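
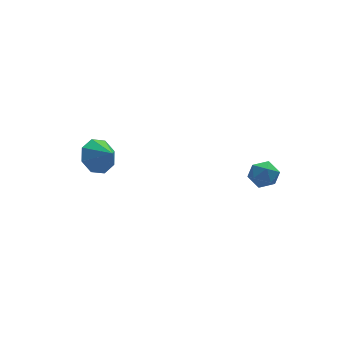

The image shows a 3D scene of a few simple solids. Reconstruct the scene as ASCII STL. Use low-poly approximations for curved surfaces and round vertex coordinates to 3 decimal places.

solid 
facet normal -0.077 0.762 0.643
outer loop
vertex 2.399 -2.503 1.236
vertex 2.001 -2.981 1.755
vertex 2.808 -2.929 1.79
endloop
endfacet
facet normal 0.515 0.820 0.250
outer loop
vertex 2.399 -2.503 1.236
vertex 2.808 -2.929 1.79
vertex 3.089 -2.874 1.032
endloop
endfacet
facet normal 0.323 0.840 -0.437
outer loop
vertex 2.399 -2.503 1.236
vertex 3.089 -2.874 1.032
vertex 2.455 -2.892 0.529
endloop
endfacet
facet normal -0.389 0.794 -0.468
outer loop
vertex 2.399 -2.503 1.236
vertex 2.455 -2.892 0.529
vertex 1.783 -2.958 0.976
endloop
endfacet
facet normal -0.635 0.746 0.200
outer loop
vertex 2.399 -2.503 1.236
vertex 1.783 -2.958 0.976
vertex 2.001 -2.981 1.755
endloop
endfacet
facet normal 0.907 0.231 0.353
outer loop
vertex 3.089 -2.874 1.032
vertex 2.808 -2.929 1.79
vertex 3.117 -3.582 1.424
endloop
endfacet
facet normal -0.052 0.138 0.989
outer loop
vertex 2.808 -2.929 1.79
vertex 2.001 -2.981 1.755
vertex 2.445 -3.648 1.871
endloop
endfacet
facet normal -0.956 0.112 0.271
outer loop
vertex 2.001 -2.981 1.755
vertex 1.783 -2.958 0.976
vertex 1.811 -3.666 1.368
endloop
endfacet
facet normal -0.557 0.190 -0.809
outer loop
vertex 1.783 -2.958 0.976
vertex 2.455 -2.892 0.529
vertex 2.092 -3.611 0.61
endloop
endfacet
facet normal 0.595 0.264 -0.759
outer loop
vertex 2.455 -2.892 0.529
vertex 3.089 -2.874 1.032
vertex 2.899 -3.559 0.645
endloop
endfacet
facet normal 0.389 -0.794 0.468
outer loop
vertex 2.501 -4.037 1.164
vertex 3.117 -3.582 1.424
vertex 2.445 -3.648 1.871
endloop
endfacet
facet normal -0.323 -0.840 0.437
outer loop
vertex 2.501 -4.037 1.164
vertex 2.445 -3.648 1.871
vertex 1.811 -3.666 1.368
endloop
endfacet
facet normal -0.515 -0.820 -0.250
outer loop
vertex 2.501 -4.037 1.164
vertex 1.811 -3.666 1.368
vertex 2.092 -3.611 0.61
endloop
endfacet
facet normal 0.077 -0.762 -0.643
outer loop
vertex 2.501 -4.037 1.164
vertex 2.092 -3.611 0.61
vertex 2.899 -3.559 0.645
endloop
endfacet
facet normal 0.635 -0.746 -0.200
outer loop
vertex 2.501 -4.037 1.164
vertex 2.899 -3.559 0.645
vertex 3.117 -3.582 1.424
endloop
endfacet
facet normal 0.557 -0.190 0.809
outer loop
vertex 2.445 -3.648 1.871
vertex 3.117 -3.582 1.424
vertex 2.808 -2.929 1.79
endloop
endfacet
facet normal -0.595 -0.264 0.759
outer loop
vertex 1.811 -3.666 1.368
vertex 2.445 -3.648 1.871
vertex 2.001 -2.981 1.755
endloop
endfacet
facet normal -0.907 -0.231 -0.353
outer loop
vertex 2.092 -3.611 0.61
vertex 1.811 -3.666 1.368
vertex 1.783 -2.958 0.976
endloop
endfacet
facet normal 0.052 -0.138 -0.989
outer loop
vertex 2.899 -3.559 0.645
vertex 2.092 -3.611 0.61
vertex 2.455 -2.892 0.529
endloop
endfacet
facet normal 0.956 -0.112 -0.271
outer loop
vertex 3.117 -3.582 1.424
vertex 2.899 -3.559 0.645
vertex 3.089 -2.874 1.032
endloop
endfacet
facet normal -0.430 0.702 -0.568
outer loop
vertex -3.045 3.803 -0.201
vertex -3.613 3.064 -0.685
vertex -3.748 3.668 0.164
endloop
endfacet
facet normal 0.446 0.088 0.891
outer loop
vertex -3.045 3.803 -0.201
vertex -3.748 3.668 0.164
vertex -3.107 2.236 -0.015
endloop
endfacet
facet normal -0.429 0.702 -0.568
outer loop
vertex -3.748 3.668 0.164
vertex -3.613 3.064 -0.685
vertex -4.373 3.179 0.032
endloop
endfacet
facet normal -0.083 -0.160 0.984
outer loop
vertex -3.748 3.668 0.164
vertex -4.373 3.179 0.032
vertex -3.107 2.236 -0.015
endloop
endfacet
facet normal -0.430 0.702 -0.568
outer loop
vertex -4.373 3.179 0.032
vertex -3.613 3.064 -0.685
vertex -4.552 2.623 -0.52
endloop
endfacet
facet normal -0.403 -0.576 0.711
outer loop
vertex -4.373 3.179 0.032
vertex -4.552 2.623 -0.52
vertex -3.107 2.236 -0.015
endloop
endfacet
facet normal -0.430 0.703 -0.567
outer loop
vertex -4.552 2.623 -0.52
vertex -3.613 3.064 -0.685
vertex -4.182 2.326 -1.169
endloop
endfacet
facet normal -0.327 -0.916 0.233
outer loop
vertex -4.552 2.623 -0.52
vertex -4.182 2.326 -1.169
vertex -3.107 2.236 -0.015
endloop
endfacet
facet normal -0.429 0.703 -0.567
outer loop
vertex -4.182 2.326 -1.169
vertex -3.613 3.064 -0.685
vertex -3.479 2.461 -1.534
endloop
endfacet
facet normal 0.100 -0.980 -0.170
outer loop
vertex -4.182 2.326 -1.169
vertex -3.479 2.461 -1.534
vertex -3.107 2.236 -0.015
endloop
endfacet
facet normal -0.429 0.703 -0.567
outer loop
vertex -3.479 2.461 -1.534
vertex -3.613 3.064 -0.685
vertex -2.854 2.95 -1.401
endloop
endfacet
facet normal 0.629 -0.732 -0.262
outer loop
vertex -3.479 2.461 -1.534
vertex -2.854 2.95 -1.401
vertex -3.107 2.236 -0.015
endloop
endfacet
facet normal -0.430 0.702 -0.568
outer loop
vertex -2.854 2.95 -1.401
vertex -3.613 3.064 -0.685
vertex -2.675 3.506 -0.849
endloop
endfacet
facet normal 0.949 -0.316 0.010
outer loop
vertex -2.854 2.95 -1.401
vertex -2.675 3.506 -0.849
vertex -3.107 2.236 -0.015
endloop
endfacet
facet normal -0.430 0.702 -0.567
outer loop
vertex -2.675 3.506 -0.849
vertex -3.613 3.064 -0.685
vertex -3.045 3.803 -0.201
endloop
endfacet
facet normal 0.873 0.023 0.488
outer loop
vertex -2.675 3.506 -0.849
vertex -3.045 3.803 -0.201
vertex -3.107 2.236 -0.015
endloop
endfacet

endsolid


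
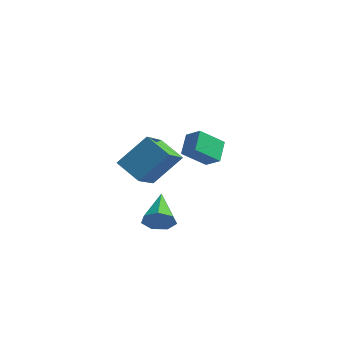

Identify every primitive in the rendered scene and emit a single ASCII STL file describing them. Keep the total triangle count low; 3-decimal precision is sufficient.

solid 
facet normal 0.304 -0.898 -0.318
outer loop
vertex 2.009 -0.604 -3.369
vertex 1.767 -0.902 -2.76
vertex 1.416 -0.801 -3.38
endloop
endfacet
facet normal -0.191 0.618 -0.763
outer loop
vertex 2.009 -0.604 -3.369
vertex 1.416 -0.801 -3.38
vertex 1.273 0.562 -2.24
endloop
endfacet
facet normal 0.303 -0.898 -0.318
outer loop
vertex 1.416 -0.801 -3.38
vertex 1.767 -0.902 -2.76
vertex 1.088 -1.073 -2.924
endloop
endfacet
facet normal -0.851 0.282 -0.444
outer loop
vertex 1.416 -0.801 -3.38
vertex 1.088 -1.073 -2.924
vertex 1.273 0.562 -2.24
endloop
endfacet
facet normal 0.303 -0.898 -0.319
outer loop
vertex 1.088 -1.073 -2.924
vertex 1.767 -0.902 -2.76
vertex 1.271 -1.217 -2.344
endloop
endfacet
facet normal -0.955 -0.016 0.297
outer loop
vertex 1.088 -1.073 -2.924
vertex 1.271 -1.217 -2.344
vertex 1.273 0.562 -2.24
endloop
endfacet
facet normal 0.304 -0.898 -0.318
outer loop
vertex 1.271 -1.217 -2.344
vertex 1.767 -0.902 -2.76
vertex 1.828 -1.123 -2.077
endloop
endfacet
facet normal -0.424 -0.052 0.904
outer loop
vertex 1.271 -1.217 -2.344
vertex 1.828 -1.123 -2.077
vertex 1.273 0.562 -2.24
endloop
endfacet
facet normal 0.303 -0.898 -0.318
outer loop
vertex 1.828 -1.123 -2.077
vertex 1.767 -0.902 -2.76
vertex 2.34 -0.863 -2.324
endloop
endfacet
facet normal 0.341 0.201 0.918
outer loop
vertex 1.828 -1.123 -2.077
vertex 2.34 -0.863 -2.324
vertex 1.273 0.562 -2.24
endloop
endfacet
facet normal 0.304 -0.898 -0.319
outer loop
vertex 2.34 -0.863 -2.324
vertex 1.767 -0.902 -2.76
vertex 2.42 -0.632 -2.899
endloop
endfacet
facet normal 0.765 0.554 0.329
outer loop
vertex 2.34 -0.863 -2.324
vertex 2.42 -0.632 -2.899
vertex 1.273 0.562 -2.24
endloop
endfacet
facet normal 0.303 -0.898 -0.319
outer loop
vertex 2.42 -0.632 -2.899
vertex 1.767 -0.902 -2.76
vertex 2.009 -0.604 -3.369
endloop
endfacet
facet normal 0.529 0.739 -0.418
outer loop
vertex 2.42 -0.632 -2.899
vertex 2.009 -0.604 -3.369
vertex 1.273 0.562 -2.24
endloop
endfacet
facet normal -0.770 0.212 -0.602
outer loop
vertex 3.08 -1.858 2.172
vertex 2.939 -1.004 2.653
vertex 3.857 -1.284 1.38
endloop
endfacet
facet normal 0.142 -0.862 -0.486
outer loop
vertex 4.481 -1.456 1.867
vertex 3.08 -1.858 2.172
vertex 3.857 -1.284 1.38
endloop
endfacet
facet normal -0.770 0.211 -0.602
outer loop
vertex 3.857 -1.284 1.38
vertex 2.939 -1.004 2.653
vertex 3.716 -0.43 1.86
endloop
endfacet
facet normal 0.622 0.459 -0.634
outer loop
vertex 3.716 -0.43 1.86
vertex 4.481 -1.456 1.867
vertex 3.857 -1.284 1.38
endloop
endfacet
facet normal -0.622 -0.460 0.634
outer loop
vertex 3.08 -1.858 2.172
vertex 3.563 -1.176 3.14
vertex 2.939 -1.004 2.653
endloop
endfacet
facet normal 0.142 -0.863 -0.485
outer loop
vertex 3.704 -2.03 2.66
vertex 3.08 -1.858 2.172
vertex 4.481 -1.456 1.867
endloop
endfacet
facet normal -0.622 -0.459 0.634
outer loop
vertex 3.704 -2.03 2.66
vertex 3.563 -1.176 3.14
vertex 3.08 -1.858 2.172
endloop
endfacet
facet normal -0.141 0.863 0.486
outer loop
vertex 2.939 -1.004 2.653
vertex 3.563 -1.176 3.14
vertex 3.716 -0.43 1.86
endloop
endfacet
facet normal 0.622 0.460 -0.634
outer loop
vertex 4.34 -0.602 2.348
vertex 4.481 -1.456 1.867
vertex 3.716 -0.43 1.86
endloop
endfacet
facet normal -0.142 0.863 0.486
outer loop
vertex 3.716 -0.43 1.86
vertex 3.563 -1.176 3.14
vertex 4.34 -0.602 2.348
endloop
endfacet
facet normal 0.770 -0.212 0.602
outer loop
vertex 4.34 -0.602 2.348
vertex 3.704 -2.03 2.66
vertex 4.481 -1.456 1.867
endloop
endfacet
facet normal 0.770 -0.211 0.602
outer loop
vertex 3.563 -1.176 3.14
vertex 3.704 -2.03 2.66
vertex 4.34 -0.602 2.348
endloop
endfacet
facet normal -0.857 0.280 0.434
outer loop
vertex 0.689 0.515 1.015
vertex 0.585 2.22 -0.291
vertex -0.205 -0.427 -0.143
endloop
endfacet
facet normal 0.048 -0.793 0.608
outer loop
vertex 0.875 -0.78 -0.689
vertex 0.689 0.515 1.015
vertex -0.205 -0.427 -0.143
endloop
endfacet
facet normal -0.857 0.280 0.433
outer loop
vertex -0.205 -0.427 -0.143
vertex 0.585 2.22 -0.291
vertex -0.308 1.277 -1.449
endloop
endfacet
facet normal -0.514 -0.541 -0.666
outer loop
vertex -0.308 1.277 -1.449
vertex 0.875 -0.78 -0.689
vertex -0.205 -0.427 -0.143
endloop
endfacet
facet normal 0.514 0.541 0.666
outer loop
vertex 0.689 0.515 1.015
vertex 1.665 1.867 -0.837
vertex 0.585 2.22 -0.291
endloop
endfacet
facet normal 0.049 -0.793 0.608
outer loop
vertex 1.768 0.163 0.469
vertex 0.689 0.515 1.015
vertex 0.875 -0.78 -0.689
endloop
endfacet
facet normal 0.514 0.541 0.666
outer loop
vertex 1.768 0.163 0.469
vertex 1.665 1.867 -0.837
vertex 0.689 0.515 1.015
endloop
endfacet
facet normal -0.048 0.792 -0.608
outer loop
vertex 0.585 2.22 -0.291
vertex 1.665 1.867 -0.837
vertex -0.308 1.277 -1.449
endloop
endfacet
facet normal -0.514 -0.541 -0.666
outer loop
vertex 0.771 0.925 -1.995
vertex 0.875 -0.78 -0.689
vertex -0.308 1.277 -1.449
endloop
endfacet
facet normal -0.049 0.793 -0.607
outer loop
vertex -0.308 1.277 -1.449
vertex 1.665 1.867 -0.837
vertex 0.771 0.925 -1.995
endloop
endfacet
facet normal 0.857 -0.280 -0.433
outer loop
vertex 0.771 0.925 -1.995
vertex 1.768 0.163 0.469
vertex 0.875 -0.78 -0.689
endloop
endfacet
facet normal 0.857 -0.280 -0.433
outer loop
vertex 1.665 1.867 -0.837
vertex 1.768 0.163 0.469
vertex 0.771 0.925 -1.995
endloop
endfacet

endsolid


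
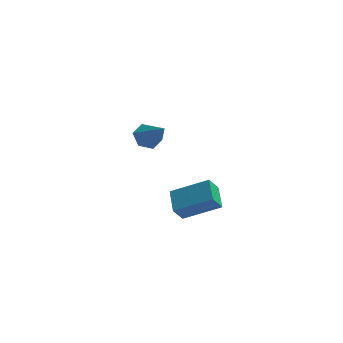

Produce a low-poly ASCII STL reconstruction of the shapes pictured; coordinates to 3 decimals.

solid 
facet normal -0.479 0.583 -0.657
outer loop
vertex -3.43 4.038 0.315
vertex -4.094 3.846 0.629
vertex -3.713 4.45 0.887
endloop
endfacet
facet normal 0.912 0.365 0.189
outer loop
vertex -3.43 4.038 0.315
vertex -3.713 4.45 0.887
vertex -3.246 2.814 1.791
endloop
endfacet
facet normal -0.480 0.583 -0.656
outer loop
vertex -3.713 4.45 0.887
vertex -4.094 3.846 0.629
vertex -4.377 4.258 1.202
endloop
endfacet
facet normal 0.238 0.521 0.820
outer loop
vertex -3.713 4.45 0.887
vertex -4.377 4.258 1.202
vertex -3.246 2.814 1.791
endloop
endfacet
facet normal -0.480 0.583 -0.656
outer loop
vertex -4.377 4.258 1.202
vertex -4.094 3.846 0.629
vertex -4.759 3.653 0.944
endloop
endfacet
facet normal -0.507 -0.047 0.860
outer loop
vertex -4.377 4.258 1.202
vertex -4.759 3.653 0.944
vertex -3.246 2.814 1.791
endloop
endfacet
facet normal -0.480 0.582 -0.657
outer loop
vertex -4.759 3.653 0.944
vertex -4.094 3.846 0.629
vertex -4.476 3.241 0.372
endloop
endfacet
facet normal -0.578 -0.770 0.269
outer loop
vertex -4.759 3.653 0.944
vertex -4.476 3.241 0.372
vertex -3.246 2.814 1.791
endloop
endfacet
facet normal -0.480 0.582 -0.656
outer loop
vertex -4.476 3.241 0.372
vertex -4.094 3.846 0.629
vertex -3.812 3.434 0.057
endloop
endfacet
facet normal 0.097 -0.927 -0.363
outer loop
vertex -4.476 3.241 0.372
vertex -3.812 3.434 0.057
vertex -3.246 2.814 1.791
endloop
endfacet
facet normal -0.479 0.583 -0.656
outer loop
vertex -3.812 3.434 0.057
vertex -4.094 3.846 0.629
vertex -3.43 4.038 0.315
endloop
endfacet
facet normal 0.841 -0.360 -0.403
outer loop
vertex -3.812 3.434 0.057
vertex -3.43 4.038 0.315
vertex -3.246 2.814 1.791
endloop
endfacet
facet normal -0.418 -0.437 0.797
outer loop
vertex -0.861 -3.001 0.904
vertex -1.063 -1.886 1.409
vertex -2.55 -2.924 0.06
endloop
endfacet
facet normal 0.162 -0.899 -0.407
outer loop
vertex -2.157 -2.514 -0.689
vertex -0.861 -3.001 0.904
vertex -2.55 -2.924 0.06
endloop
endfacet
facet normal -0.418 -0.437 0.797
outer loop
vertex -2.55 -2.924 0.06
vertex -1.063 -1.886 1.409
vertex -2.752 -1.81 0.565
endloop
endfacet
facet normal -0.894 0.040 -0.447
outer loop
vertex -2.752 -1.81 0.565
vertex -2.157 -2.514 -0.689
vertex -2.55 -2.924 0.06
endloop
endfacet
facet normal 0.894 -0.040 0.447
outer loop
vertex -0.861 -3.001 0.904
vertex -0.67 -1.476 0.66
vertex -1.063 -1.886 1.409
endloop
endfacet
facet normal 0.163 -0.899 -0.407
outer loop
vertex -0.468 -2.59 0.155
vertex -0.861 -3.001 0.904
vertex -2.157 -2.514 -0.689
endloop
endfacet
facet normal 0.894 -0.040 0.447
outer loop
vertex -0.468 -2.59 0.155
vertex -0.67 -1.476 0.66
vertex -0.861 -3.001 0.904
endloop
endfacet
facet normal -0.163 0.899 0.407
outer loop
vertex -1.063 -1.886 1.409
vertex -0.67 -1.476 0.66
vertex -2.752 -1.81 0.565
endloop
endfacet
facet normal -0.894 0.040 -0.447
outer loop
vertex -2.359 -1.399 -0.184
vertex -2.157 -2.514 -0.689
vertex -2.752 -1.81 0.565
endloop
endfacet
facet normal -0.163 0.899 0.408
outer loop
vertex -2.752 -1.81 0.565
vertex -0.67 -1.476 0.66
vertex -2.359 -1.399 -0.184
endloop
endfacet
facet normal 0.418 0.437 -0.797
outer loop
vertex -2.359 -1.399 -0.184
vertex -0.468 -2.59 0.155
vertex -2.157 -2.514 -0.689
endloop
endfacet
facet normal 0.418 0.437 -0.797
outer loop
vertex -0.67 -1.476 0.66
vertex -0.468 -2.59 0.155
vertex -2.359 -1.399 -0.184
endloop
endfacet

endsolid


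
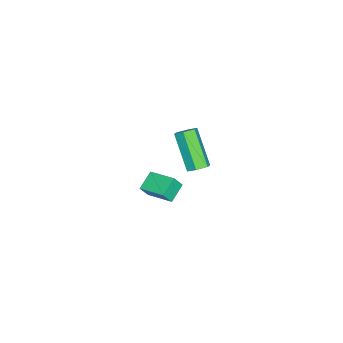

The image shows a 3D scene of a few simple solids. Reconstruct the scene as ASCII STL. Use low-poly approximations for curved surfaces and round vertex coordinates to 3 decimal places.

solid 
facet normal 0.441 0.477 -0.761
outer loop
vertex 1.317 3.941 2.509
vertex 0.896 4.354 2.524
vertex 1.385 4.419 2.848
endloop
endfacet
facet normal 0.890 -0.342 0.303
outer loop
vertex 1.317 3.941 2.509
vertex 1.385 4.419 2.848
vertex 0.344 2.892 4.181
endloop
endfacet
facet normal 0.890 -0.343 0.302
outer loop
vertex 0.344 2.892 4.181
vertex 1.385 4.419 2.848
vertex 0.413 3.37 4.52
endloop
endfacet
facet normal -0.442 -0.476 0.761
outer loop
vertex 0.344 2.892 4.181
vertex 0.413 3.37 4.52
vertex -0.076 3.306 4.196
endloop
endfacet
facet normal 0.441 0.477 -0.761
outer loop
vertex 1.385 4.419 2.848
vertex 0.896 4.354 2.524
vertex 0.964 4.832 2.863
endloop
endfacet
facet normal 0.544 0.531 0.650
outer loop
vertex 1.385 4.419 2.848
vertex 0.964 4.832 2.863
vertex 0.413 3.37 4.52
endloop
endfacet
facet normal 0.545 0.531 0.649
outer loop
vertex 0.413 3.37 4.52
vertex 0.964 4.832 2.863
vertex -0.008 3.784 4.535
endloop
endfacet
facet normal -0.441 -0.476 0.760
outer loop
vertex 0.413 3.37 4.52
vertex -0.008 3.784 4.535
vertex -0.076 3.306 4.196
endloop
endfacet
facet normal 0.442 0.476 -0.760
outer loop
vertex 0.964 4.832 2.863
vertex 0.896 4.354 2.524
vertex 0.476 4.768 2.539
endloop
endfacet
facet normal -0.345 0.872 0.347
outer loop
vertex 0.964 4.832 2.863
vertex 0.476 4.768 2.539
vertex -0.008 3.784 4.535
endloop
endfacet
facet normal -0.345 0.872 0.346
outer loop
vertex -0.008 3.784 4.535
vertex 0.476 4.768 2.539
vertex -0.497 3.719 4.211
endloop
endfacet
facet normal -0.441 -0.477 0.761
outer loop
vertex -0.008 3.784 4.535
vertex -0.497 3.719 4.211
vertex -0.076 3.306 4.196
endloop
endfacet
facet normal 0.442 0.476 -0.761
outer loop
vertex 0.476 4.768 2.539
vertex 0.896 4.354 2.524
vertex 0.407 4.29 2.2
endloop
endfacet
facet normal -0.889 0.343 -0.302
outer loop
vertex 0.476 4.768 2.539
vertex 0.407 4.29 2.2
vertex -0.497 3.719 4.211
endloop
endfacet
facet normal -0.890 0.341 -0.303
outer loop
vertex -0.497 3.719 4.211
vertex 0.407 4.29 2.2
vertex -0.565 3.241 3.872
endloop
endfacet
facet normal -0.441 -0.477 0.761
outer loop
vertex -0.497 3.719 4.211
vertex -0.565 3.241 3.872
vertex -0.076 3.306 4.196
endloop
endfacet
facet normal 0.441 0.476 -0.760
outer loop
vertex 0.407 4.29 2.2
vertex 0.896 4.354 2.524
vertex 0.828 3.876 2.185
endloop
endfacet
facet normal -0.545 -0.530 -0.649
outer loop
vertex 0.407 4.29 2.2
vertex 0.828 3.876 2.185
vertex -0.565 3.241 3.872
endloop
endfacet
facet normal -0.544 -0.531 -0.649
outer loop
vertex -0.565 3.241 3.872
vertex 0.828 3.876 2.185
vertex -0.144 2.828 3.857
endloop
endfacet
facet normal -0.441 -0.477 0.761
outer loop
vertex -0.565 3.241 3.872
vertex -0.144 2.828 3.857
vertex -0.076 3.306 4.196
endloop
endfacet
facet normal 0.441 0.477 -0.761
outer loop
vertex 0.828 3.876 2.185
vertex 0.896 4.354 2.524
vertex 1.317 3.941 2.509
endloop
endfacet
facet normal 0.345 -0.872 -0.346
outer loop
vertex 0.828 3.876 2.185
vertex 1.317 3.941 2.509
vertex -0.144 2.828 3.857
endloop
endfacet
facet normal 0.345 -0.872 -0.347
outer loop
vertex -0.144 2.828 3.857
vertex 1.317 3.941 2.509
vertex 0.344 2.892 4.181
endloop
endfacet
facet normal -0.442 -0.476 0.760
outer loop
vertex -0.144 2.828 3.857
vertex 0.344 2.892 4.181
vertex -0.076 3.306 4.196
endloop
endfacet
facet normal -0.412 0.359 -0.837
outer loop
vertex -3.135 0.637 -3.074
vertex -2.646 2.129 -2.675
vertex -2.129 0.46 -3.645
endloop
endfacet
facet normal -0.302 -0.921 -0.246
outer loop
vertex -1.774 0.151 -2.925
vertex -3.135 0.637 -3.074
vertex -2.129 0.46 -3.645
endloop
endfacet
facet normal -0.412 0.359 -0.837
outer loop
vertex -2.129 0.46 -3.645
vertex -2.646 2.129 -2.675
vertex -1.64 1.952 -3.246
endloop
endfacet
facet normal 0.859 -0.151 -0.489
outer loop
vertex -1.64 1.952 -3.246
vertex -1.774 0.151 -2.925
vertex -2.129 0.46 -3.645
endloop
endfacet
facet normal -0.859 0.151 0.489
outer loop
vertex -3.135 0.637 -3.074
vertex -2.291 1.82 -1.955
vertex -2.646 2.129 -2.675
endloop
endfacet
facet normal -0.302 -0.921 -0.246
outer loop
vertex -2.78 0.328 -2.354
vertex -3.135 0.637 -3.074
vertex -1.774 0.151 -2.925
endloop
endfacet
facet normal -0.859 0.151 0.489
outer loop
vertex -2.78 0.328 -2.354
vertex -2.291 1.82 -1.955
vertex -3.135 0.637 -3.074
endloop
endfacet
facet normal 0.302 0.921 0.246
outer loop
vertex -2.646 2.129 -2.675
vertex -2.291 1.82 -1.955
vertex -1.64 1.952 -3.246
endloop
endfacet
facet normal 0.859 -0.151 -0.489
outer loop
vertex -1.285 1.643 -2.526
vertex -1.774 0.151 -2.925
vertex -1.64 1.952 -3.246
endloop
endfacet
facet normal 0.302 0.921 0.246
outer loop
vertex -1.64 1.952 -3.246
vertex -2.291 1.82 -1.955
vertex -1.285 1.643 -2.526
endloop
endfacet
facet normal 0.412 -0.359 0.837
outer loop
vertex -1.285 1.643 -2.526
vertex -2.78 0.328 -2.354
vertex -1.774 0.151 -2.925
endloop
endfacet
facet normal 0.412 -0.359 0.837
outer loop
vertex -2.291 1.82 -1.955
vertex -2.78 0.328 -2.354
vertex -1.285 1.643 -2.526
endloop
endfacet

endsolid


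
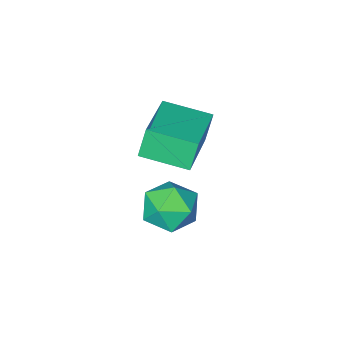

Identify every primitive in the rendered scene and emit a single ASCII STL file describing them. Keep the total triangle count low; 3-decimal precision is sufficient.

solid 
facet normal -0.528 0.457 0.716
outer loop
vertex 1.747 1.059 -0.653
vertex 2.319 0.959 -0.167
vertex 2.287 1.586 -0.591
endloop
endfacet
facet normal -0.701 0.710 0.070
outer loop
vertex 1.747 1.059 -0.653
vertex 2.287 1.586 -0.591
vertex 2.023 1.393 -1.274
endloop
endfacet
facet normal -0.931 0.163 -0.326
outer loop
vertex 1.747 1.059 -0.653
vertex 2.023 1.393 -1.274
vertex 1.892 0.648 -1.272
endloop
endfacet
facet normal -0.901 -0.428 0.073
outer loop
vertex 1.747 1.059 -0.653
vertex 1.892 0.648 -1.272
vertex 2.075 0.379 -0.588
endloop
endfacet
facet normal -0.652 -0.246 0.717
outer loop
vertex 1.747 1.059 -0.653
vertex 2.075 0.379 -0.588
vertex 2.319 0.959 -0.167
endloop
endfacet
facet normal -0.109 0.967 -0.231
outer loop
vertex 2.023 1.393 -1.274
vertex 2.287 1.586 -0.591
vertex 2.765 1.501 -1.172
endloop
endfacet
facet normal 0.172 0.558 0.812
outer loop
vertex 2.287 1.586 -0.591
vertex 2.319 0.959 -0.167
vertex 2.948 1.232 -0.488
endloop
endfacet
facet normal -0.028 -0.580 0.814
outer loop
vertex 2.319 0.959 -0.167
vertex 2.075 0.379 -0.588
vertex 2.817 0.487 -0.486
endloop
endfacet
facet normal -0.432 -0.873 -0.228
outer loop
vertex 2.075 0.379 -0.588
vertex 1.892 0.648 -1.272
vertex 2.553 0.294 -1.169
endloop
endfacet
facet normal -0.481 0.082 -0.873
outer loop
vertex 1.892 0.648 -1.272
vertex 2.023 1.393 -1.274
vertex 2.521 0.921 -1.593
endloop
endfacet
facet normal 0.901 0.428 -0.073
outer loop
vertex 3.093 0.821 -1.107
vertex 2.765 1.501 -1.172
vertex 2.948 1.232 -0.488
endloop
endfacet
facet normal 0.931 -0.163 0.326
outer loop
vertex 3.093 0.821 -1.107
vertex 2.948 1.232 -0.488
vertex 2.817 0.487 -0.486
endloop
endfacet
facet normal 0.701 -0.710 -0.070
outer loop
vertex 3.093 0.821 -1.107
vertex 2.817 0.487 -0.486
vertex 2.553 0.294 -1.169
endloop
endfacet
facet normal 0.528 -0.457 -0.716
outer loop
vertex 3.093 0.821 -1.107
vertex 2.553 0.294 -1.169
vertex 2.521 0.921 -1.593
endloop
endfacet
facet normal 0.652 0.246 -0.717
outer loop
vertex 3.093 0.821 -1.107
vertex 2.521 0.921 -1.593
vertex 2.765 1.501 -1.172
endloop
endfacet
facet normal 0.432 0.873 0.228
outer loop
vertex 2.948 1.232 -0.488
vertex 2.765 1.501 -1.172
vertex 2.287 1.586 -0.591
endloop
endfacet
facet normal 0.481 -0.082 0.873
outer loop
vertex 2.817 0.487 -0.486
vertex 2.948 1.232 -0.488
vertex 2.319 0.959 -0.167
endloop
endfacet
facet normal 0.109 -0.967 0.231
outer loop
vertex 2.553 0.294 -1.169
vertex 2.817 0.487 -0.486
vertex 2.075 0.379 -0.588
endloop
endfacet
facet normal -0.172 -0.558 -0.812
outer loop
vertex 2.521 0.921 -1.593
vertex 2.553 0.294 -1.169
vertex 1.892 0.648 -1.272
endloop
endfacet
facet normal 0.028 0.580 -0.814
outer loop
vertex 2.765 1.501 -1.172
vertex 2.521 0.921 -1.593
vertex 2.023 1.393 -1.274
endloop
endfacet
facet normal -0.637 0.754 -0.162
outer loop
vertex 1.051 0.66 1.642
vertex 2.183 1.703 2.041
vertex 1.299 0.697 0.841
endloop
endfacet
facet normal -0.712 -0.656 -0.251
outer loop
vertex 2.077 -0.223 1.039
vertex 1.051 0.66 1.642
vertex 1.299 0.697 0.841
endloop
endfacet
facet normal -0.637 0.754 -0.163
outer loop
vertex 1.299 0.697 0.841
vertex 2.183 1.703 2.041
vertex 2.432 1.74 1.24
endloop
endfacet
facet normal 0.295 0.044 -0.954
outer loop
vertex 2.432 1.74 1.24
vertex 2.077 -0.223 1.039
vertex 1.299 0.697 0.841
endloop
endfacet
facet normal -0.295 -0.044 0.954
outer loop
vertex 1.051 0.66 1.642
vertex 2.961 0.783 2.239
vertex 2.183 1.703 2.041
endloop
endfacet
facet normal -0.712 -0.656 -0.252
outer loop
vertex 1.828 -0.26 1.84
vertex 1.051 0.66 1.642
vertex 2.077 -0.223 1.039
endloop
endfacet
facet normal -0.295 -0.044 0.954
outer loop
vertex 1.828 -0.26 1.84
vertex 2.961 0.783 2.239
vertex 1.051 0.66 1.642
endloop
endfacet
facet normal 0.712 0.656 0.252
outer loop
vertex 2.183 1.703 2.041
vertex 2.961 0.783 2.239
vertex 2.432 1.74 1.24
endloop
endfacet
facet normal 0.296 0.044 -0.954
outer loop
vertex 3.209 0.82 1.438
vertex 2.077 -0.223 1.039
vertex 2.432 1.74 1.24
endloop
endfacet
facet normal 0.712 0.656 0.251
outer loop
vertex 2.432 1.74 1.24
vertex 2.961 0.783 2.239
vertex 3.209 0.82 1.438
endloop
endfacet
facet normal 0.637 -0.754 0.163
outer loop
vertex 3.209 0.82 1.438
vertex 1.828 -0.26 1.84
vertex 2.077 -0.223 1.039
endloop
endfacet
facet normal 0.637 -0.754 0.162
outer loop
vertex 2.961 0.783 2.239
vertex 1.828 -0.26 1.84
vertex 3.209 0.82 1.438
endloop
endfacet

endsolid


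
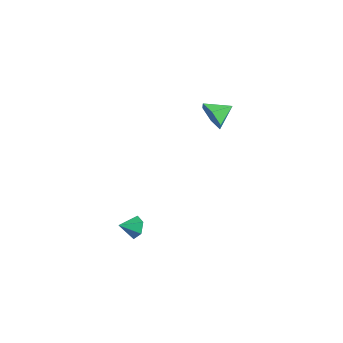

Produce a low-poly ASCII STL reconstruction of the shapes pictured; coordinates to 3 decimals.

solid 
facet normal -0.021 -0.947 -0.321
outer loop
vertex -0.875 3.174 2.249
vertex -1.313 2.905 3.071
vertex -1.844 3.176 2.306
endloop
endfacet
facet normal -0.035 0.784 -0.619
outer loop
vertex -0.875 3.174 2.249
vertex -1.844 3.176 2.306
vertex -1.287 4.135 3.489
endloop
endfacet
facet normal -0.020 -0.947 -0.322
outer loop
vertex -1.844 3.176 2.306
vertex -1.313 2.905 3.071
vertex -2.281 2.906 3.128
endloop
endfacet
facet normal -0.739 0.650 -0.179
outer loop
vertex -1.844 3.176 2.306
vertex -2.281 2.906 3.128
vertex -1.287 4.135 3.489
endloop
endfacet
facet normal -0.020 -0.947 -0.321
outer loop
vertex -2.281 2.906 3.128
vertex -1.313 2.905 3.071
vertex -1.751 2.635 3.894
endloop
endfacet
facet normal -0.692 0.380 0.613
outer loop
vertex -2.281 2.906 3.128
vertex -1.751 2.635 3.894
vertex -1.287 4.135 3.489
endloop
endfacet
facet normal -0.020 -0.947 -0.321
outer loop
vertex -1.751 2.635 3.894
vertex -1.313 2.905 3.071
vertex -0.783 2.634 3.837
endloop
endfacet
facet normal 0.057 0.244 0.968
outer loop
vertex -1.751 2.635 3.894
vertex -0.783 2.634 3.837
vertex -1.287 4.135 3.489
endloop
endfacet
facet normal -0.021 -0.947 -0.321
outer loop
vertex -0.783 2.634 3.837
vertex -1.313 2.905 3.071
vertex -0.345 2.903 3.014
endloop
endfacet
facet normal 0.760 0.378 0.528
outer loop
vertex -0.783 2.634 3.837
vertex -0.345 2.903 3.014
vertex -1.287 4.135 3.489
endloop
endfacet
facet normal -0.021 -0.947 -0.321
outer loop
vertex -0.345 2.903 3.014
vertex -1.313 2.905 3.071
vertex -0.875 3.174 2.249
endloop
endfacet
facet normal 0.714 0.648 -0.265
outer loop
vertex -0.345 2.903 3.014
vertex -0.875 3.174 2.249
vertex -1.287 4.135 3.489
endloop
endfacet
facet normal 0.075 0.889 -0.451
outer loop
vertex 2.867 -3.227 -0.091
vertex 2.527 -3.481 -0.648
vertex 2.169 -3.185 -0.124
endloop
endfacet
facet normal -0.051 -0.069 0.996
outer loop
vertex 2.867 -3.227 -0.091
vertex 2.169 -3.185 -0.124
vertex 2.453 -4.379 -0.192
endloop
endfacet
facet normal 0.073 0.889 -0.452
outer loop
vertex 2.169 -3.185 -0.124
vertex 2.527 -3.481 -0.648
vertex 1.829 -3.44 -0.68
endloop
endfacet
facet normal -0.784 -0.220 0.580
outer loop
vertex 2.169 -3.185 -0.124
vertex 1.829 -3.44 -0.68
vertex 2.453 -4.379 -0.192
endloop
endfacet
facet normal 0.073 0.890 -0.451
outer loop
vertex 1.829 -3.44 -0.68
vertex 2.527 -3.481 -0.648
vertex 2.187 -3.735 -1.204
endloop
endfacet
facet normal -0.772 -0.609 -0.185
outer loop
vertex 1.829 -3.44 -0.68
vertex 2.187 -3.735 -1.204
vertex 2.453 -4.379 -0.192
endloop
endfacet
facet normal 0.073 0.890 -0.451
outer loop
vertex 2.187 -3.735 -1.204
vertex 2.527 -3.481 -0.648
vertex 2.885 -3.776 -1.172
endloop
endfacet
facet normal -0.025 -0.846 -0.532
outer loop
vertex 2.187 -3.735 -1.204
vertex 2.885 -3.776 -1.172
vertex 2.453 -4.379 -0.192
endloop
endfacet
facet normal 0.074 0.890 -0.451
outer loop
vertex 2.885 -3.776 -1.172
vertex 2.527 -3.481 -0.648
vertex 3.225 -3.522 -0.615
endloop
endfacet
facet normal 0.709 -0.696 -0.116
outer loop
vertex 2.885 -3.776 -1.172
vertex 3.225 -3.522 -0.615
vertex 2.453 -4.379 -0.192
endloop
endfacet
facet normal 0.074 0.890 -0.451
outer loop
vertex 3.225 -3.522 -0.615
vertex 2.527 -3.481 -0.648
vertex 2.867 -3.227 -0.091
endloop
endfacet
facet normal 0.696 -0.307 0.649
outer loop
vertex 3.225 -3.522 -0.615
vertex 2.867 -3.227 -0.091
vertex 2.453 -4.379 -0.192
endloop
endfacet

endsolid


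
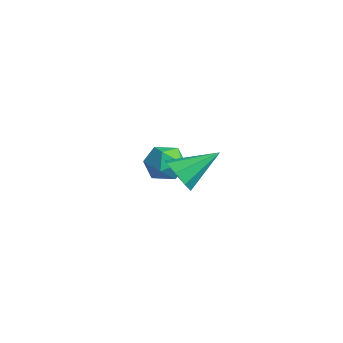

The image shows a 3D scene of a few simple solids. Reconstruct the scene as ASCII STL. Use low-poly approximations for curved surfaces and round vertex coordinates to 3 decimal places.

solid 
facet normal -0.195 -0.836 -0.513
outer loop
vertex 1.848 -3.046 3.811
vertex 1.358 -2.636 3.329
vertex 2.138 -2.815 3.324
endloop
endfacet
facet normal 0.867 -0.043 0.496
outer loop
vertex 1.848 -3.046 3.811
vertex 2.138 -2.815 3.324
vertex 1.702 -1.164 4.231
endloop
endfacet
facet normal -0.195 -0.836 -0.513
outer loop
vertex 2.138 -2.815 3.324
vertex 1.358 -2.636 3.329
vertex 1.972 -2.479 2.84
endloop
endfacet
facet normal 0.945 0.309 -0.109
outer loop
vertex 2.138 -2.815 3.324
vertex 1.972 -2.479 2.84
vertex 1.702 -1.164 4.231
endloop
endfacet
facet normal -0.195 -0.836 -0.513
outer loop
vertex 1.972 -2.479 2.84
vertex 1.358 -2.636 3.329
vertex 1.446 -2.235 2.642
endloop
endfacet
facet normal 0.513 0.671 -0.535
outer loop
vertex 1.972 -2.479 2.84
vertex 1.446 -2.235 2.642
vertex 1.702 -1.164 4.231
endloop
endfacet
facet normal -0.195 -0.836 -0.513
outer loop
vertex 1.446 -2.235 2.642
vertex 1.358 -2.636 3.329
vertex 0.869 -2.226 2.847
endloop
endfacet
facet normal -0.176 0.829 -0.531
outer loop
vertex 1.446 -2.235 2.642
vertex 0.869 -2.226 2.847
vertex 1.702 -1.164 4.231
endloop
endfacet
facet normal -0.195 -0.836 -0.513
outer loop
vertex 0.869 -2.226 2.847
vertex 1.358 -2.636 3.329
vertex 0.579 -2.457 3.334
endloop
endfacet
facet normal -0.716 0.691 -0.099
outer loop
vertex 0.869 -2.226 2.847
vertex 0.579 -2.457 3.334
vertex 1.702 -1.164 4.231
endloop
endfacet
facet normal -0.195 -0.836 -0.513
outer loop
vertex 0.579 -2.457 3.334
vertex 1.358 -2.636 3.329
vertex 0.745 -2.793 3.818
endloop
endfacet
facet normal -0.793 0.338 0.507
outer loop
vertex 0.579 -2.457 3.334
vertex 0.745 -2.793 3.818
vertex 1.702 -1.164 4.231
endloop
endfacet
facet normal -0.195 -0.836 -0.513
outer loop
vertex 0.745 -2.793 3.818
vertex 1.358 -2.636 3.329
vertex 1.271 -3.037 4.016
endloop
endfacet
facet normal -0.362 -0.024 0.932
outer loop
vertex 0.745 -2.793 3.818
vertex 1.271 -3.037 4.016
vertex 1.702 -1.164 4.231
endloop
endfacet
facet normal -0.195 -0.836 -0.513
outer loop
vertex 1.271 -3.037 4.016
vertex 1.358 -2.636 3.329
vertex 1.848 -3.046 3.811
endloop
endfacet
facet normal 0.327 -0.182 0.928
outer loop
vertex 1.271 -3.037 4.016
vertex 1.848 -3.046 3.811
vertex 1.702 -1.164 4.231
endloop
endfacet
facet normal -0.235 0.954 0.186
outer loop
vertex -2.918 0.208 0.984
vertex -3.769 -0.037 1.168
vertex -3.152 -0.014 1.829
endloop
endfacet
facet normal 0.451 0.825 0.342
outer loop
vertex -2.918 0.208 0.984
vertex -3.152 -0.014 1.829
vertex -2.366 -0.302 1.487
endloop
endfacet
facet normal 0.770 0.586 -0.251
outer loop
vertex -2.918 0.208 0.984
vertex -2.366 -0.302 1.487
vertex -2.497 -0.503 0.615
endloop
endfacet
facet normal 0.284 0.569 -0.772
outer loop
vertex -2.918 0.208 0.984
vertex -2.497 -0.503 0.615
vertex -3.364 -0.338 0.418
endloop
endfacet
facet normal -0.338 0.796 -0.502
outer loop
vertex -2.918 0.208 0.984
vertex -3.364 -0.338 0.418
vertex -3.769 -0.037 1.168
endloop
endfacet
facet normal 0.471 0.303 0.828
outer loop
vertex -2.366 -0.302 1.487
vertex -3.152 -0.014 1.829
vertex -2.876 -0.862 1.982
endloop
endfacet
facet normal -0.636 0.513 0.576
outer loop
vertex -3.152 -0.014 1.829
vertex -3.769 -0.037 1.168
vertex -3.743 -0.697 1.785
endloop
endfacet
facet normal -0.803 0.257 -0.537
outer loop
vertex -3.769 -0.037 1.168
vertex -3.364 -0.338 0.418
vertex -3.874 -0.898 0.913
endloop
endfacet
facet normal 0.200 -0.110 -0.974
outer loop
vertex -3.364 -0.338 0.418
vertex -2.497 -0.503 0.615
vertex -3.088 -1.186 0.571
endloop
endfacet
facet normal 0.988 -0.082 -0.130
outer loop
vertex -2.497 -0.503 0.615
vertex -2.366 -0.302 1.487
vertex -2.471 -1.163 1.232
endloop
endfacet
facet normal -0.284 -0.569 0.772
outer loop
vertex -3.322 -1.408 1.416
vertex -2.876 -0.862 1.982
vertex -3.743 -0.697 1.785
endloop
endfacet
facet normal -0.770 -0.586 0.251
outer loop
vertex -3.322 -1.408 1.416
vertex -3.743 -0.697 1.785
vertex -3.874 -0.898 0.913
endloop
endfacet
facet normal -0.451 -0.825 -0.342
outer loop
vertex -3.322 -1.408 1.416
vertex -3.874 -0.898 0.913
vertex -3.088 -1.186 0.571
endloop
endfacet
facet normal 0.235 -0.954 -0.186
outer loop
vertex -3.322 -1.408 1.416
vertex -3.088 -1.186 0.571
vertex -2.471 -1.163 1.232
endloop
endfacet
facet normal 0.338 -0.796 0.502
outer loop
vertex -3.322 -1.408 1.416
vertex -2.471 -1.163 1.232
vertex -2.876 -0.862 1.982
endloop
endfacet
facet normal -0.200 0.110 0.974
outer loop
vertex -3.743 -0.697 1.785
vertex -2.876 -0.862 1.982
vertex -3.152 -0.014 1.829
endloop
endfacet
facet normal -0.988 0.082 0.130
outer loop
vertex -3.874 -0.898 0.913
vertex -3.743 -0.697 1.785
vertex -3.769 -0.037 1.168
endloop
endfacet
facet normal -0.471 -0.303 -0.828
outer loop
vertex -3.088 -1.186 0.571
vertex -3.874 -0.898 0.913
vertex -3.364 -0.338 0.418
endloop
endfacet
facet normal 0.636 -0.513 -0.576
outer loop
vertex -2.471 -1.163 1.232
vertex -3.088 -1.186 0.571
vertex -2.497 -0.503 0.615
endloop
endfacet
facet normal 0.803 -0.257 0.537
outer loop
vertex -2.876 -0.862 1.982
vertex -2.471 -1.163 1.232
vertex -2.366 -0.302 1.487
endloop
endfacet

endsolid


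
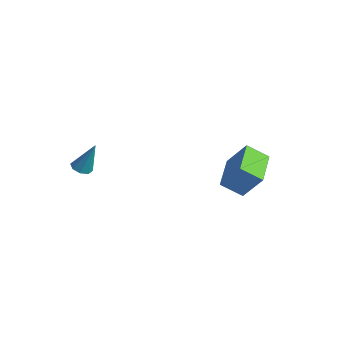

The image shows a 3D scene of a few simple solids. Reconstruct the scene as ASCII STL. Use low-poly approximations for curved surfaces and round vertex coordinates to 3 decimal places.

solid 
facet normal -0.286 -0.270 -0.919
outer loop
vertex -2.189 -4.609 -2.123
vertex -2.603 -4.217 -2.109
vertex -2.058 -4.223 -2.277
endloop
endfacet
facet normal 0.954 -0.285 0.097
outer loop
vertex -2.189 -4.609 -2.123
vertex -2.058 -4.223 -2.277
vertex -2.097 -3.743 -0.491
endloop
endfacet
facet normal -0.286 -0.270 -0.919
outer loop
vertex -2.058 -4.223 -2.277
vertex -2.603 -4.217 -2.109
vertex -2.246 -3.833 -2.333
endloop
endfacet
facet normal 0.902 0.421 -0.094
outer loop
vertex -2.058 -4.223 -2.277
vertex -2.246 -3.833 -2.333
vertex -2.097 -3.743 -0.491
endloop
endfacet
facet normal -0.288 -0.269 -0.919
outer loop
vertex -2.246 -3.833 -2.333
vertex -2.603 -4.217 -2.109
vertex -2.643 -3.668 -2.257
endloop
endfacet
facet normal 0.370 0.926 -0.075
outer loop
vertex -2.246 -3.833 -2.333
vertex -2.643 -3.668 -2.257
vertex -2.097 -3.743 -0.491
endloop
endfacet
facet normal -0.286 -0.269 -0.920
outer loop
vertex -2.643 -3.668 -2.257
vertex -2.603 -4.217 -2.109
vertex -3.016 -3.825 -2.095
endloop
endfacet
facet normal -0.331 0.933 0.142
outer loop
vertex -2.643 -3.668 -2.257
vertex -3.016 -3.825 -2.095
vertex -2.097 -3.743 -0.491
endloop
endfacet
facet normal -0.288 -0.271 -0.918
outer loop
vertex -3.016 -3.825 -2.095
vertex -2.603 -4.217 -2.109
vertex -3.147 -4.211 -1.94
endloop
endfacet
facet normal -0.789 0.440 0.429
outer loop
vertex -3.016 -3.825 -2.095
vertex -3.147 -4.211 -1.94
vertex -2.097 -3.743 -0.491
endloop
endfacet
facet normal -0.288 -0.269 -0.919
outer loop
vertex -3.147 -4.211 -1.94
vertex -2.603 -4.217 -2.109
vertex -2.959 -4.601 -1.885
endloop
endfacet
facet normal -0.737 -0.268 0.621
outer loop
vertex -3.147 -4.211 -1.94
vertex -2.959 -4.601 -1.885
vertex -2.097 -3.743 -0.491
endloop
endfacet
facet normal -0.288 -0.269 -0.919
outer loop
vertex -2.959 -4.601 -1.885
vertex -2.603 -4.217 -2.109
vertex -2.563 -4.766 -1.961
endloop
endfacet
facet normal -0.206 -0.771 0.602
outer loop
vertex -2.959 -4.601 -1.885
vertex -2.563 -4.766 -1.961
vertex -2.097 -3.743 -0.491
endloop
endfacet
facet normal -0.286 -0.269 -0.920
outer loop
vertex -2.563 -4.766 -1.961
vertex -2.603 -4.217 -2.109
vertex -2.189 -4.609 -2.123
endloop
endfacet
facet normal 0.494 -0.779 0.386
outer loop
vertex -2.563 -4.766 -1.961
vertex -2.189 -4.609 -2.123
vertex -2.097 -3.743 -0.491
endloop
endfacet
facet normal -0.580 -0.594 0.558
outer loop
vertex 2.942 0.835 -1.411
vertex 1.669 2.35 -1.121
vertex 2.072 0.372 -2.808
endloop
endfacet
facet normal 0.636 -0.757 -0.145
outer loop
vertex 2.831 1.15 -3.539
vertex 2.942 0.835 -1.411
vertex 2.072 0.372 -2.808
endloop
endfacet
facet normal -0.579 -0.594 0.558
outer loop
vertex 2.072 0.372 -2.808
vertex 1.669 2.35 -1.121
vertex 0.799 1.886 -2.518
endloop
endfacet
facet normal -0.509 -0.271 -0.817
outer loop
vertex 0.799 1.886 -2.518
vertex 2.831 1.15 -3.539
vertex 2.072 0.372 -2.808
endloop
endfacet
facet normal 0.509 0.271 0.817
outer loop
vertex 2.942 0.835 -1.411
vertex 2.428 3.128 -1.852
vertex 1.669 2.35 -1.121
endloop
endfacet
facet normal 0.637 -0.757 -0.145
outer loop
vertex 3.701 1.614 -2.142
vertex 2.942 0.835 -1.411
vertex 2.831 1.15 -3.539
endloop
endfacet
facet normal 0.509 0.271 0.817
outer loop
vertex 3.701 1.614 -2.142
vertex 2.428 3.128 -1.852
vertex 2.942 0.835 -1.411
endloop
endfacet
facet normal -0.637 0.757 0.145
outer loop
vertex 1.669 2.35 -1.121
vertex 2.428 3.128 -1.852
vertex 0.799 1.886 -2.518
endloop
endfacet
facet normal -0.509 -0.271 -0.817
outer loop
vertex 1.558 2.665 -3.249
vertex 2.831 1.15 -3.539
vertex 0.799 1.886 -2.518
endloop
endfacet
facet normal -0.637 0.757 0.146
outer loop
vertex 0.799 1.886 -2.518
vertex 2.428 3.128 -1.852
vertex 1.558 2.665 -3.249
endloop
endfacet
facet normal 0.580 0.594 -0.558
outer loop
vertex 1.558 2.665 -3.249
vertex 3.701 1.614 -2.142
vertex 2.831 1.15 -3.539
endloop
endfacet
facet normal 0.580 0.594 -0.558
outer loop
vertex 2.428 3.128 -1.852
vertex 3.701 1.614 -2.142
vertex 1.558 2.665 -3.249
endloop
endfacet

endsolid


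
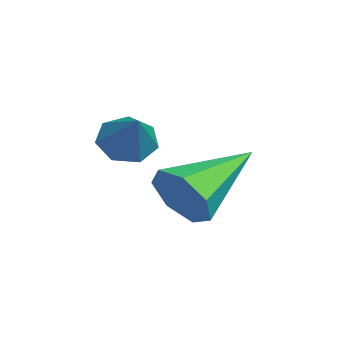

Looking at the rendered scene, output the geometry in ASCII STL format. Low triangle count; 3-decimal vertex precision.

solid 
facet normal 0.537 -0.760 -0.366
outer loop
vertex -1.704 -2.036 0.099
vertex -2.148 -2.018 -0.59
vertex -1.457 -1.613 -0.417
endloop
endfacet
facet normal 0.538 0.507 0.673
outer loop
vertex -1.704 -2.036 0.099
vertex -1.457 -1.613 -0.417
vertex -3.232 -0.482 0.15
endloop
endfacet
facet normal 0.537 -0.761 -0.365
outer loop
vertex -1.457 -1.613 -0.417
vertex -2.148 -2.018 -0.59
vertex -1.73 -1.496 -1.063
endloop
endfacet
facet normal 0.521 0.851 -0.066
outer loop
vertex -1.457 -1.613 -0.417
vertex -1.73 -1.496 -1.063
vertex -3.232 -0.482 0.15
endloop
endfacet
facet normal 0.536 -0.761 -0.366
outer loop
vertex -1.73 -1.496 -1.063
vertex -2.148 -2.018 -0.59
vertex -2.319 -1.771 -1.353
endloop
endfacet
facet normal -0.026 0.751 -0.660
outer loop
vertex -1.73 -1.496 -1.063
vertex -2.319 -1.771 -1.353
vertex -3.232 -0.482 0.15
endloop
endfacet
facet normal 0.536 -0.761 -0.366
outer loop
vertex -2.319 -1.771 -1.353
vertex -2.148 -2.018 -0.59
vertex -2.779 -2.233 -1.067
endloop
endfacet
facet normal -0.694 0.281 -0.663
outer loop
vertex -2.319 -1.771 -1.353
vertex -2.779 -2.233 -1.067
vertex -3.232 -0.482 0.15
endloop
endfacet
facet normal 0.536 -0.761 -0.366
outer loop
vertex -2.779 -2.233 -1.067
vertex -2.148 -2.018 -0.59
vertex -2.764 -2.533 -0.422
endloop
endfacet
facet normal -0.977 -0.203 -0.072
outer loop
vertex -2.779 -2.233 -1.067
vertex -2.764 -2.533 -0.422
vertex -3.232 -0.482 0.15
endloop
endfacet
facet normal 0.537 -0.761 -0.365
outer loop
vertex -2.764 -2.533 -0.422
vertex -2.148 -2.018 -0.59
vertex -2.286 -2.445 0.097
endloop
endfacet
facet normal -0.663 -0.338 0.668
outer loop
vertex -2.764 -2.533 -0.422
vertex -2.286 -2.445 0.097
vertex -3.232 -0.482 0.15
endloop
endfacet
facet normal 0.536 -0.761 -0.365
outer loop
vertex -2.286 -2.445 0.097
vertex -2.148 -2.018 -0.59
vertex -1.704 -2.036 0.099
endloop
endfacet
facet normal 0.012 -0.021 1.000
outer loop
vertex -2.286 -2.445 0.097
vertex -1.704 -2.036 0.099
vertex -3.232 -0.482 0.15
endloop
endfacet
facet normal -0.744 -0.111 -0.659
outer loop
vertex -3.909 -3.23 -0.214
vertex -4.317 -2.883 0.188
vertex -3.919 -2.655 -0.3
endloop
endfacet
facet normal 0.918 -0.043 -0.394
outer loop
vertex -3.909 -3.23 -0.214
vertex -3.919 -2.655 -0.3
vertex -3.343 -2.737 1.052
endloop
endfacet
facet normal -0.744 -0.111 -0.659
outer loop
vertex -3.919 -2.655 -0.3
vertex -4.317 -2.883 0.188
vertex -4.229 -2.252 -0.018
endloop
endfacet
facet normal 0.677 0.693 -0.246
outer loop
vertex -3.919 -2.655 -0.3
vertex -4.229 -2.252 -0.018
vertex -3.343 -2.737 1.052
endloop
endfacet
facet normal -0.744 -0.111 -0.659
outer loop
vertex -4.229 -2.252 -0.018
vertex -4.317 -2.883 0.188
vertex -4.605 -2.324 0.419
endloop
endfacet
facet normal 0.161 0.942 0.294
outer loop
vertex -4.229 -2.252 -0.018
vertex -4.605 -2.324 0.419
vertex -3.343 -2.737 1.052
endloop
endfacet
facet normal -0.744 -0.111 -0.660
outer loop
vertex -4.605 -2.324 0.419
vertex -4.317 -2.883 0.188
vertex -4.765 -2.817 0.682
endloop
endfacet
facet normal -0.243 0.517 0.821
outer loop
vertex -4.605 -2.324 0.419
vertex -4.765 -2.817 0.682
vertex -3.343 -2.737 1.052
endloop
endfacet
facet normal -0.743 -0.113 -0.659
outer loop
vertex -4.765 -2.817 0.682
vertex -4.317 -2.883 0.188
vertex -4.587 -3.36 0.574
endloop
endfacet
facet normal -0.229 -0.262 0.938
outer loop
vertex -4.765 -2.817 0.682
vertex -4.587 -3.36 0.574
vertex -3.343 -2.737 1.052
endloop
endfacet
facet normal -0.744 -0.112 -0.659
outer loop
vertex -4.587 -3.36 0.574
vertex -4.317 -2.883 0.188
vertex -4.206 -3.544 0.175
endloop
endfacet
facet normal 0.192 -0.809 0.556
outer loop
vertex -4.587 -3.36 0.574
vertex -4.206 -3.544 0.175
vertex -3.343 -2.737 1.052
endloop
endfacet
facet normal -0.744 -0.112 -0.659
outer loop
vertex -4.206 -3.544 0.175
vertex -4.317 -2.883 0.188
vertex -3.909 -3.23 -0.214
endloop
endfacet
facet normal 0.703 -0.711 -0.037
outer loop
vertex -4.206 -3.544 0.175
vertex -3.909 -3.23 -0.214
vertex -3.343 -2.737 1.052
endloop
endfacet

endsolid


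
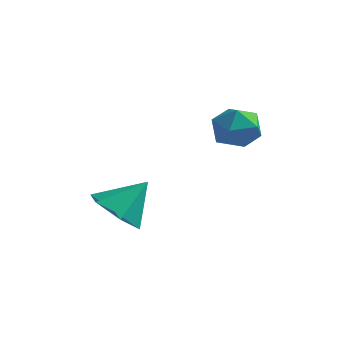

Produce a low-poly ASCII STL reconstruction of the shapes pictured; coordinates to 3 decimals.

solid 
facet normal -0.424 -0.540 -0.727
outer loop
vertex -0.254 -2.449 0.697
vertex -1.027 -2.464 1.159
vertex -0.866 -1.801 0.573
endloop
endfacet
facet normal 0.730 0.647 -0.219
outer loop
vertex -0.254 -2.449 0.697
vertex -0.866 -1.801 0.573
vertex -0.453 -1.736 2.141
endloop
endfacet
facet normal -0.425 -0.539 -0.727
outer loop
vertex -0.866 -1.801 0.573
vertex -1.027 -2.464 1.159
vertex -1.638 -1.815 1.035
endloop
endfacet
facet normal -0.037 0.999 -0.032
outer loop
vertex -0.866 -1.801 0.573
vertex -1.638 -1.815 1.035
vertex -0.453 -1.736 2.141
endloop
endfacet
facet normal -0.425 -0.539 -0.727
outer loop
vertex -1.638 -1.815 1.035
vertex -1.027 -2.464 1.159
vertex -1.799 -2.479 1.621
endloop
endfacet
facet normal -0.556 0.622 0.552
outer loop
vertex -1.638 -1.815 1.035
vertex -1.799 -2.479 1.621
vertex -0.453 -1.736 2.141
endloop
endfacet
facet normal -0.425 -0.539 -0.727
outer loop
vertex -1.799 -2.479 1.621
vertex -1.027 -2.464 1.159
vertex -1.188 -3.128 1.745
endloop
endfacet
facet normal -0.306 -0.107 0.946
outer loop
vertex -1.799 -2.479 1.621
vertex -1.188 -3.128 1.745
vertex -0.453 -1.736 2.141
endloop
endfacet
facet normal -0.424 -0.539 -0.728
outer loop
vertex -1.188 -3.128 1.745
vertex -1.027 -2.464 1.159
vertex -0.416 -3.113 1.284
endloop
endfacet
facet normal 0.462 -0.460 0.759
outer loop
vertex -1.188 -3.128 1.745
vertex -0.416 -3.113 1.284
vertex -0.453 -1.736 2.141
endloop
endfacet
facet normal -0.424 -0.539 -0.727
outer loop
vertex -0.416 -3.113 1.284
vertex -1.027 -2.464 1.159
vertex -0.254 -2.449 0.697
endloop
endfacet
facet normal 0.981 -0.083 0.176
outer loop
vertex -0.416 -3.113 1.284
vertex -0.254 -2.449 0.697
vertex -0.453 -1.736 2.141
endloop
endfacet
facet normal -0.019 0.405 0.914
outer loop
vertex 1.188 1.203 4.037
vertex 0.414 1.013 4.105
vertex 0.975 0.497 4.345
endloop
endfacet
facet normal 0.629 0.144 0.764
outer loop
vertex 1.188 1.203 4.037
vertex 0.975 0.497 4.345
vertex 1.587 0.541 3.833
endloop
endfacet
facet normal 0.866 0.469 0.173
outer loop
vertex 1.188 1.203 4.037
vertex 1.587 0.541 3.833
vertex 1.404 1.085 3.276
endloop
endfacet
facet normal 0.366 0.930 -0.040
outer loop
vertex 1.188 1.203 4.037
vertex 1.404 1.085 3.276
vertex 0.68 1.377 3.445
endloop
endfacet
facet normal -0.182 0.890 0.418
outer loop
vertex 1.188 1.203 4.037
vertex 0.68 1.377 3.445
vertex 0.414 1.013 4.105
endloop
endfacet
facet normal 0.558 -0.552 0.620
outer loop
vertex 1.587 0.541 3.833
vertex 0.975 0.497 4.345
vertex 1.06 -0.057 3.775
endloop
endfacet
facet normal -0.488 -0.130 0.863
outer loop
vertex 0.975 0.497 4.345
vertex 0.414 1.013 4.105
vertex 0.336 0.235 3.944
endloop
endfacet
facet normal -0.752 0.657 0.059
outer loop
vertex 0.414 1.013 4.105
vertex 0.68 1.377 3.445
vertex 0.153 0.779 3.387
endloop
endfacet
facet normal 0.132 0.721 -0.681
outer loop
vertex 0.68 1.377 3.445
vertex 1.404 1.085 3.276
vertex 0.765 0.823 2.875
endloop
endfacet
facet normal 0.942 -0.025 -0.334
outer loop
vertex 1.404 1.085 3.276
vertex 1.587 0.541 3.833
vertex 1.326 0.307 3.115
endloop
endfacet
facet normal -0.366 -0.930 0.040
outer loop
vertex 0.552 0.117 3.183
vertex 1.06 -0.057 3.775
vertex 0.336 0.235 3.944
endloop
endfacet
facet normal -0.866 -0.469 -0.173
outer loop
vertex 0.552 0.117 3.183
vertex 0.336 0.235 3.944
vertex 0.153 0.779 3.387
endloop
endfacet
facet normal -0.629 -0.144 -0.764
outer loop
vertex 0.552 0.117 3.183
vertex 0.153 0.779 3.387
vertex 0.765 0.823 2.875
endloop
endfacet
facet normal 0.019 -0.405 -0.914
outer loop
vertex 0.552 0.117 3.183
vertex 0.765 0.823 2.875
vertex 1.326 0.307 3.115
endloop
endfacet
facet normal 0.182 -0.890 -0.418
outer loop
vertex 0.552 0.117 3.183
vertex 1.326 0.307 3.115
vertex 1.06 -0.057 3.775
endloop
endfacet
facet normal -0.132 -0.721 0.681
outer loop
vertex 0.336 0.235 3.944
vertex 1.06 -0.057 3.775
vertex 0.975 0.497 4.345
endloop
endfacet
facet normal -0.942 0.025 0.334
outer loop
vertex 0.153 0.779 3.387
vertex 0.336 0.235 3.944
vertex 0.414 1.013 4.105
endloop
endfacet
facet normal -0.558 0.552 -0.620
outer loop
vertex 0.765 0.823 2.875
vertex 0.153 0.779 3.387
vertex 0.68 1.377 3.445
endloop
endfacet
facet normal 0.488 0.130 -0.863
outer loop
vertex 1.326 0.307 3.115
vertex 0.765 0.823 2.875
vertex 1.404 1.085 3.276
endloop
endfacet
facet normal 0.752 -0.657 -0.059
outer loop
vertex 1.06 -0.057 3.775
vertex 1.326 0.307 3.115
vertex 1.587 0.541 3.833
endloop
endfacet

endsolid


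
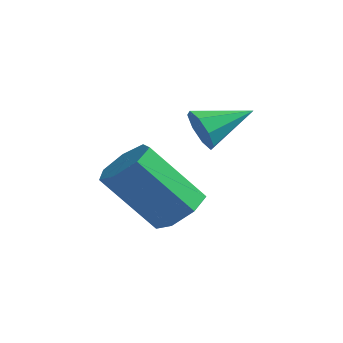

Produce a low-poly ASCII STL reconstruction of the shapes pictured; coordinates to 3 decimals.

solid 
facet normal 0.526 0.371 -0.765
outer loop
vertex -0.443 -1.038 -0.23
vertex -1.115 -0.699 -0.528
vertex -0.58 -0.385 -0.008
endloop
endfacet
facet normal 0.828 -0.017 0.560
outer loop
vertex -0.443 -1.038 -0.23
vertex -0.58 -0.385 -0.008
vertex -1.552 -1.819 1.386
endloop
endfacet
facet normal 0.828 -0.017 0.560
outer loop
vertex -1.552 -1.819 1.386
vertex -0.58 -0.385 -0.008
vertex -1.689 -1.166 1.608
endloop
endfacet
facet normal -0.525 -0.371 0.766
outer loop
vertex -1.552 -1.819 1.386
vertex -1.689 -1.166 1.608
vertex -2.225 -1.481 1.088
endloop
endfacet
facet normal 0.526 0.371 -0.765
outer loop
vertex -0.58 -0.385 -0.008
vertex -1.115 -0.699 -0.528
vertex -1.12 0.031 -0.178
endloop
endfacet
facet normal 0.364 0.716 0.596
outer loop
vertex -0.58 -0.385 -0.008
vertex -1.12 0.031 -0.178
vertex -1.689 -1.166 1.608
endloop
endfacet
facet normal 0.364 0.716 0.596
outer loop
vertex -1.689 -1.166 1.608
vertex -1.12 0.031 -0.178
vertex -2.229 -0.75 1.438
endloop
endfacet
facet normal -0.526 -0.370 0.766
outer loop
vertex -1.689 -1.166 1.608
vertex -2.229 -0.75 1.438
vertex -2.225 -1.481 1.088
endloop
endfacet
facet normal 0.525 0.371 -0.766
outer loop
vertex -1.12 0.031 -0.178
vertex -1.115 -0.699 -0.528
vertex -1.657 -0.103 -0.611
endloop
endfacet
facet normal -0.374 0.909 0.183
outer loop
vertex -1.12 0.031 -0.178
vertex -1.657 -0.103 -0.611
vertex -2.229 -0.75 1.438
endloop
endfacet
facet normal -0.374 0.909 0.183
outer loop
vertex -2.229 -0.75 1.438
vertex -1.657 -0.103 -0.611
vertex -2.766 -0.884 1.005
endloop
endfacet
facet normal -0.526 -0.370 0.766
outer loop
vertex -2.229 -0.75 1.438
vertex -2.766 -0.884 1.005
vertex -2.225 -1.481 1.088
endloop
endfacet
facet normal 0.525 0.371 -0.766
outer loop
vertex -1.657 -0.103 -0.611
vertex -1.115 -0.699 -0.528
vertex -1.786 -0.686 -0.982
endloop
endfacet
facet normal -0.831 0.418 -0.368
outer loop
vertex -1.657 -0.103 -0.611
vertex -1.786 -0.686 -0.982
vertex -2.766 -0.884 1.005
endloop
endfacet
facet normal -0.831 0.418 -0.368
outer loop
vertex -2.766 -0.884 1.005
vertex -1.786 -0.686 -0.982
vertex -2.895 -1.467 0.634
endloop
endfacet
facet normal -0.526 -0.371 0.765
outer loop
vertex -2.766 -0.884 1.005
vertex -2.895 -1.467 0.634
vertex -2.225 -1.481 1.088
endloop
endfacet
facet normal 0.525 0.371 -0.766
outer loop
vertex -1.786 -0.686 -0.982
vertex -1.115 -0.699 -0.528
vertex -1.41 -1.279 -1.011
endloop
endfacet
facet normal -0.662 -0.388 -0.642
outer loop
vertex -1.786 -0.686 -0.982
vertex -1.41 -1.279 -1.011
vertex -2.895 -1.467 0.634
endloop
endfacet
facet normal -0.662 -0.388 -0.642
outer loop
vertex -2.895 -1.467 0.634
vertex -1.41 -1.279 -1.011
vertex -2.519 -2.061 0.605
endloop
endfacet
facet normal -0.526 -0.371 0.765
outer loop
vertex -2.895 -1.467 0.634
vertex -2.519 -2.061 0.605
vertex -2.225 -1.481 1.088
endloop
endfacet
facet normal 0.526 0.370 -0.766
outer loop
vertex -1.41 -1.279 -1.011
vertex -1.115 -0.699 -0.528
vertex -0.812 -1.436 -0.676
endloop
endfacet
facet normal 0.006 -0.902 -0.432
outer loop
vertex -1.41 -1.279 -1.011
vertex -0.812 -1.436 -0.676
vertex -2.519 -2.061 0.605
endloop
endfacet
facet normal 0.006 -0.902 -0.432
outer loop
vertex -2.519 -2.061 0.605
vertex -0.812 -1.436 -0.676
vertex -1.921 -2.217 0.94
endloop
endfacet
facet normal -0.526 -0.371 0.766
outer loop
vertex -2.519 -2.061 0.605
vertex -1.921 -2.217 0.94
vertex -2.225 -1.481 1.088
endloop
endfacet
facet normal 0.526 0.370 -0.766
outer loop
vertex -0.812 -1.436 -0.676
vertex -1.115 -0.699 -0.528
vertex -0.443 -1.038 -0.23
endloop
endfacet
facet normal 0.669 -0.736 0.103
outer loop
vertex -0.812 -1.436 -0.676
vertex -0.443 -1.038 -0.23
vertex -1.921 -2.217 0.94
endloop
endfacet
facet normal 0.669 -0.736 0.103
outer loop
vertex -1.921 -2.217 0.94
vertex -0.443 -1.038 -0.23
vertex -1.552 -1.819 1.386
endloop
endfacet
facet normal -0.525 -0.371 0.766
outer loop
vertex -1.921 -2.217 0.94
vertex -1.552 -1.819 1.386
vertex -2.225 -1.481 1.088
endloop
endfacet
facet normal -0.487 -0.813 -0.320
outer loop
vertex -1.359 0.321 2.185
vertex -1.563 0.665 1.622
vertex -1.018 0.274 1.785
endloop
endfacet
facet normal 0.732 -0.210 0.648
outer loop
vertex -1.359 0.321 2.185
vertex -1.018 0.274 1.785
vertex -0.837 1.875 2.098
endloop
endfacet
facet normal -0.488 -0.813 -0.318
outer loop
vertex -1.018 0.274 1.785
vertex -1.563 0.665 1.622
vertex -0.996 0.455 1.289
endloop
endfacet
facet normal 0.994 -0.113 0.003
outer loop
vertex -1.018 0.274 1.785
vertex -0.996 0.455 1.289
vertex -0.837 1.875 2.098
endloop
endfacet
facet normal -0.488 -0.812 -0.319
outer loop
vertex -0.996 0.455 1.289
vertex -1.563 0.665 1.622
vertex -1.306 0.759 0.989
endloop
endfacet
facet normal 0.786 0.237 -0.571
outer loop
vertex -0.996 0.455 1.289
vertex -1.306 0.759 0.989
vertex -0.837 1.875 2.098
endloop
endfacet
facet normal -0.488 -0.812 -0.319
outer loop
vertex -1.306 0.759 0.989
vertex -1.563 0.665 1.622
vertex -1.766 1.008 1.059
endloop
endfacet
facet normal 0.232 0.635 -0.737
outer loop
vertex -1.306 0.759 0.989
vertex -1.766 1.008 1.059
vertex -0.837 1.875 2.098
endloop
endfacet
facet normal -0.486 -0.813 -0.320
outer loop
vertex -1.766 1.008 1.059
vertex -1.563 0.665 1.622
vertex -2.108 1.055 1.459
endloop
endfacet
facet normal -0.348 0.849 -0.397
outer loop
vertex -1.766 1.008 1.059
vertex -2.108 1.055 1.459
vertex -0.837 1.875 2.098
endloop
endfacet
facet normal -0.487 -0.813 -0.319
outer loop
vertex -2.108 1.055 1.459
vertex -1.563 0.665 1.622
vertex -2.13 0.874 1.954
endloop
endfacet
facet normal -0.610 0.752 0.248
outer loop
vertex -2.108 1.055 1.459
vertex -2.13 0.874 1.954
vertex -0.837 1.875 2.098
endloop
endfacet
facet normal -0.487 -0.813 -0.320
outer loop
vertex -2.13 0.874 1.954
vertex -1.563 0.665 1.622
vertex -1.82 0.57 2.255
endloop
endfacet
facet normal -0.403 0.403 0.822
outer loop
vertex -2.13 0.874 1.954
vertex -1.82 0.57 2.255
vertex -0.837 1.875 2.098
endloop
endfacet
facet normal -0.487 -0.812 -0.320
outer loop
vertex -1.82 0.57 2.255
vertex -1.563 0.665 1.622
vertex -1.359 0.321 2.185
endloop
endfacet
facet normal 0.152 0.004 0.988
outer loop
vertex -1.82 0.57 2.255
vertex -1.359 0.321 2.185
vertex -0.837 1.875 2.098
endloop
endfacet

endsolid


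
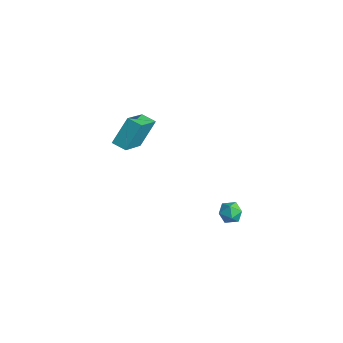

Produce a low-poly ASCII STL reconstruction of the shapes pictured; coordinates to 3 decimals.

solid 
facet normal 0.306 0.905 0.295
outer loop
vertex 3.508 0.619 -3.509
vertex 3.233 0.522 -2.926
vertex 3.852 0.346 -3.028
endloop
endfacet
facet normal 0.756 0.628 -0.184
outer loop
vertex 3.508 0.619 -3.509
vertex 3.852 0.346 -3.028
vertex 3.898 0.113 -3.635
endloop
endfacet
facet normal 0.387 0.492 -0.780
outer loop
vertex 3.508 0.619 -3.509
vertex 3.898 0.113 -3.635
vertex 3.307 0.145 -3.908
endloop
endfacet
facet normal -0.290 0.685 -0.668
outer loop
vertex 3.508 0.619 -3.509
vertex 3.307 0.145 -3.908
vertex 2.896 0.398 -3.47
endloop
endfacet
facet normal -0.340 0.940 -0.004
outer loop
vertex 3.508 0.619 -3.509
vertex 2.896 0.398 -3.47
vertex 3.233 0.522 -2.926
endloop
endfacet
facet normal 0.997 0.007 0.073
outer loop
vertex 3.898 0.113 -3.635
vertex 3.852 0.346 -3.028
vertex 3.864 -0.298 -3.13
endloop
endfacet
facet normal 0.269 0.455 0.849
outer loop
vertex 3.852 0.346 -3.028
vertex 3.233 0.522 -2.926
vertex 3.453 -0.045 -2.692
endloop
endfacet
facet normal -0.777 0.512 0.365
outer loop
vertex 3.233 0.522 -2.926
vertex 2.896 0.398 -3.47
vertex 2.862 -0.013 -2.965
endloop
endfacet
facet normal -0.696 0.100 -0.711
outer loop
vertex 2.896 0.398 -3.47
vertex 3.307 0.145 -3.908
vertex 2.908 -0.246 -3.572
endloop
endfacet
facet normal 0.400 -0.213 -0.891
outer loop
vertex 3.307 0.145 -3.908
vertex 3.898 0.113 -3.635
vertex 3.527 -0.422 -3.674
endloop
endfacet
facet normal 0.290 -0.685 0.668
outer loop
vertex 3.252 -0.519 -3.091
vertex 3.864 -0.298 -3.13
vertex 3.453 -0.045 -2.692
endloop
endfacet
facet normal -0.387 -0.492 0.780
outer loop
vertex 3.252 -0.519 -3.091
vertex 3.453 -0.045 -2.692
vertex 2.862 -0.013 -2.965
endloop
endfacet
facet normal -0.756 -0.628 0.184
outer loop
vertex 3.252 -0.519 -3.091
vertex 2.862 -0.013 -2.965
vertex 2.908 -0.246 -3.572
endloop
endfacet
facet normal -0.306 -0.905 -0.295
outer loop
vertex 3.252 -0.519 -3.091
vertex 2.908 -0.246 -3.572
vertex 3.527 -0.422 -3.674
endloop
endfacet
facet normal 0.340 -0.940 0.004
outer loop
vertex 3.252 -0.519 -3.091
vertex 3.527 -0.422 -3.674
vertex 3.864 -0.298 -3.13
endloop
endfacet
facet normal 0.696 -0.100 0.711
outer loop
vertex 3.453 -0.045 -2.692
vertex 3.864 -0.298 -3.13
vertex 3.852 0.346 -3.028
endloop
endfacet
facet normal -0.400 0.213 0.891
outer loop
vertex 2.862 -0.013 -2.965
vertex 3.453 -0.045 -2.692
vertex 3.233 0.522 -2.926
endloop
endfacet
facet normal -0.997 -0.007 -0.073
outer loop
vertex 2.908 -0.246 -3.572
vertex 2.862 -0.013 -2.965
vertex 2.896 0.398 -3.47
endloop
endfacet
facet normal -0.269 -0.455 -0.849
outer loop
vertex 3.527 -0.422 -3.674
vertex 2.908 -0.246 -3.572
vertex 3.307 0.145 -3.908
endloop
endfacet
facet normal 0.777 -0.512 -0.365
outer loop
vertex 3.864 -0.298 -3.13
vertex 3.527 -0.422 -3.674
vertex 3.898 0.113 -3.635
endloop
endfacet
facet normal -0.922 -0.316 0.223
outer loop
vertex -3.231 -0.753 -0.416
vertex -4.073 0.813 -1.676
vertex -3.194 -1.769 -1.703
endloop
endfacet
facet normal 0.386 -0.719 0.578
outer loop
vertex -2.447 -1.513 -1.884
vertex -3.231 -0.753 -0.416
vertex -3.194 -1.769 -1.703
endloop
endfacet
facet normal -0.922 -0.316 0.223
outer loop
vertex -3.194 -1.769 -1.703
vertex -4.073 0.813 -1.676
vertex -4.036 -0.202 -2.963
endloop
endfacet
facet normal 0.022 -0.619 -0.785
outer loop
vertex -4.036 -0.202 -2.963
vertex -2.447 -1.513 -1.884
vertex -3.194 -1.769 -1.703
endloop
endfacet
facet normal -0.022 0.619 0.785
outer loop
vertex -3.231 -0.753 -0.416
vertex -3.326 1.069 -1.857
vertex -4.073 0.813 -1.676
endloop
endfacet
facet normal 0.386 -0.719 0.578
outer loop
vertex -2.484 -0.498 -0.597
vertex -3.231 -0.753 -0.416
vertex -2.447 -1.513 -1.884
endloop
endfacet
facet normal -0.021 0.620 0.785
outer loop
vertex -2.484 -0.498 -0.597
vertex -3.326 1.069 -1.857
vertex -3.231 -0.753 -0.416
endloop
endfacet
facet normal -0.386 0.719 -0.578
outer loop
vertex -4.073 0.813 -1.676
vertex -3.326 1.069 -1.857
vertex -4.036 -0.202 -2.963
endloop
endfacet
facet normal 0.021 -0.620 -0.785
outer loop
vertex -3.289 0.053 -3.144
vertex -2.447 -1.513 -1.884
vertex -4.036 -0.202 -2.963
endloop
endfacet
facet normal -0.386 0.719 -0.579
outer loop
vertex -4.036 -0.202 -2.963
vertex -3.326 1.069 -1.857
vertex -3.289 0.053 -3.144
endloop
endfacet
facet normal 0.922 0.316 -0.223
outer loop
vertex -3.289 0.053 -3.144
vertex -2.484 -0.498 -0.597
vertex -2.447 -1.513 -1.884
endloop
endfacet
facet normal 0.922 0.316 -0.223
outer loop
vertex -3.326 1.069 -1.857
vertex -2.484 -0.498 -0.597
vertex -3.289 0.053 -3.144
endloop
endfacet

endsolid


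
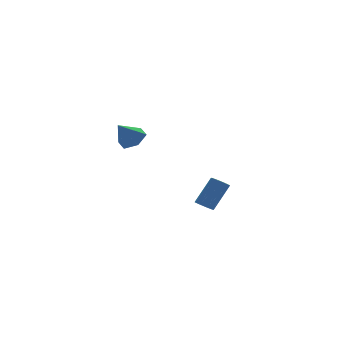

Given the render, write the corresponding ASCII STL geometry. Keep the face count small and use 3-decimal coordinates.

solid 
facet normal 0.600 0.047 -0.799
outer loop
vertex -2.57 -3.294 3.645
vertex -3.172 -3.568 3.177
vertex -3.08 -2.772 3.293
endloop
endfacet
facet normal 0.164 0.657 0.736
outer loop
vertex -2.57 -3.294 3.645
vertex -3.08 -2.772 3.293
vertex -3.988 -3.632 4.263
endloop
endfacet
facet normal 0.600 0.047 -0.798
outer loop
vertex -3.08 -2.772 3.293
vertex -3.172 -3.568 3.177
vertex -3.681 -3.046 2.825
endloop
endfacet
facet normal -0.539 0.814 0.216
outer loop
vertex -3.08 -2.772 3.293
vertex -3.681 -3.046 2.825
vertex -3.988 -3.632 4.263
endloop
endfacet
facet normal 0.600 0.047 -0.798
outer loop
vertex -3.681 -3.046 2.825
vertex -3.172 -3.568 3.177
vertex -3.773 -3.843 2.709
endloop
endfacet
facet normal -0.979 0.135 -0.154
outer loop
vertex -3.681 -3.046 2.825
vertex -3.773 -3.843 2.709
vertex -3.988 -3.632 4.263
endloop
endfacet
facet normal 0.600 0.047 -0.798
outer loop
vertex -3.773 -3.843 2.709
vertex -3.172 -3.568 3.177
vertex -3.264 -4.365 3.061
endloop
endfacet
facet normal -0.715 -0.699 -0.004
outer loop
vertex -3.773 -3.843 2.709
vertex -3.264 -4.365 3.061
vertex -3.988 -3.632 4.263
endloop
endfacet
facet normal 0.600 0.047 -0.798
outer loop
vertex -3.264 -4.365 3.061
vertex -3.172 -3.568 3.177
vertex -2.663 -4.09 3.529
endloop
endfacet
facet normal -0.010 -0.856 0.516
outer loop
vertex -3.264 -4.365 3.061
vertex -2.663 -4.09 3.529
vertex -3.988 -3.632 4.263
endloop
endfacet
facet normal 0.600 0.046 -0.799
outer loop
vertex -2.663 -4.09 3.529
vertex -3.172 -3.568 3.177
vertex -2.57 -3.294 3.645
endloop
endfacet
facet normal 0.429 -0.179 0.886
outer loop
vertex -2.663 -4.09 3.529
vertex -2.57 -3.294 3.645
vertex -3.988 -3.632 4.263
endloop
endfacet
facet normal -0.609 -0.147 -0.779
outer loop
vertex 2.635 -0.627 -4.239
vertex 2.297 -0.966 -3.911
vertex 2.315 -0.399 -4.032
endloop
endfacet
facet normal 0.332 0.846 -0.418
outer loop
vertex 2.635 -0.627 -4.239
vertex 2.315 -0.399 -4.032
vertex 3.761 -0.355 -2.796
endloop
endfacet
facet normal 0.332 0.846 -0.418
outer loop
vertex 3.761 -0.355 -2.796
vertex 2.315 -0.399 -4.032
vertex 3.441 -0.127 -2.589
endloop
endfacet
facet normal 0.608 0.146 0.780
outer loop
vertex 3.761 -0.355 -2.796
vertex 3.441 -0.127 -2.589
vertex 3.423 -0.694 -2.469
endloop
endfacet
facet normal -0.609 -0.147 -0.780
outer loop
vertex 2.315 -0.399 -4.032
vertex 2.297 -0.966 -3.911
vertex 1.984 -0.503 -3.754
endloop
endfacet
facet normal -0.274 0.961 0.033
outer loop
vertex 2.315 -0.399 -4.032
vertex 1.984 -0.503 -3.754
vertex 3.441 -0.127 -2.589
endloop
endfacet
facet normal -0.274 0.961 0.033
outer loop
vertex 3.441 -0.127 -2.589
vertex 1.984 -0.503 -3.754
vertex 3.11 -0.231 -2.312
endloop
endfacet
facet normal 0.608 0.146 0.781
outer loop
vertex 3.441 -0.127 -2.589
vertex 3.11 -0.231 -2.312
vertex 3.423 -0.694 -2.469
endloop
endfacet
facet normal -0.608 -0.146 -0.780
outer loop
vertex 1.984 -0.503 -3.754
vertex 2.297 -0.966 -3.911
vertex 1.837 -0.879 -3.569
endloop
endfacet
facet normal -0.721 0.512 0.467
outer loop
vertex 1.984 -0.503 -3.754
vertex 1.837 -0.879 -3.569
vertex 3.11 -0.231 -2.312
endloop
endfacet
facet normal -0.721 0.513 0.466
outer loop
vertex 3.11 -0.231 -2.312
vertex 1.837 -0.879 -3.569
vertex 2.963 -0.607 -2.126
endloop
endfacet
facet normal 0.609 0.147 0.779
outer loop
vertex 3.11 -0.231 -2.312
vertex 2.963 -0.607 -2.126
vertex 3.423 -0.694 -2.469
endloop
endfacet
facet normal -0.608 -0.147 -0.780
outer loop
vertex 1.837 -0.879 -3.569
vertex 2.297 -0.966 -3.911
vertex 1.959 -1.305 -3.584
endloop
endfacet
facet normal -0.744 -0.235 0.625
outer loop
vertex 1.837 -0.879 -3.569
vertex 1.959 -1.305 -3.584
vertex 2.963 -0.607 -2.126
endloop
endfacet
facet normal -0.744 -0.235 0.625
outer loop
vertex 2.963 -0.607 -2.126
vertex 1.959 -1.305 -3.584
vertex 3.085 -1.033 -2.141
endloop
endfacet
facet normal 0.609 0.147 0.779
outer loop
vertex 2.963 -0.607 -2.126
vertex 3.085 -1.033 -2.141
vertex 3.423 -0.694 -2.469
endloop
endfacet
facet normal -0.608 -0.146 -0.780
outer loop
vertex 1.959 -1.305 -3.584
vertex 2.297 -0.966 -3.911
vertex 2.279 -1.533 -3.791
endloop
endfacet
facet normal -0.332 -0.846 0.418
outer loop
vertex 1.959 -1.305 -3.584
vertex 2.279 -1.533 -3.791
vertex 3.085 -1.033 -2.141
endloop
endfacet
facet normal -0.332 -0.846 0.418
outer loop
vertex 3.085 -1.033 -2.141
vertex 2.279 -1.533 -3.791
vertex 3.405 -1.261 -2.348
endloop
endfacet
facet normal 0.609 0.147 0.779
outer loop
vertex 3.085 -1.033 -2.141
vertex 3.405 -1.261 -2.348
vertex 3.423 -0.694 -2.469
endloop
endfacet
facet normal -0.608 -0.146 -0.781
outer loop
vertex 2.279 -1.533 -3.791
vertex 2.297 -0.966 -3.911
vertex 2.61 -1.429 -4.068
endloop
endfacet
facet normal 0.274 -0.961 -0.033
outer loop
vertex 2.279 -1.533 -3.791
vertex 2.61 -1.429 -4.068
vertex 3.405 -1.261 -2.348
endloop
endfacet
facet normal 0.274 -0.961 -0.033
outer loop
vertex 3.405 -1.261 -2.348
vertex 2.61 -1.429 -4.068
vertex 3.736 -1.157 -2.626
endloop
endfacet
facet normal 0.609 0.147 0.780
outer loop
vertex 3.405 -1.261 -2.348
vertex 3.736 -1.157 -2.626
vertex 3.423 -0.694 -2.469
endloop
endfacet
facet normal -0.609 -0.147 -0.779
outer loop
vertex 2.61 -1.429 -4.068
vertex 2.297 -0.966 -3.911
vertex 2.757 -1.053 -4.254
endloop
endfacet
facet normal 0.721 -0.513 -0.466
outer loop
vertex 2.61 -1.429 -4.068
vertex 2.757 -1.053 -4.254
vertex 3.736 -1.157 -2.626
endloop
endfacet
facet normal 0.721 -0.512 -0.467
outer loop
vertex 3.736 -1.157 -2.626
vertex 2.757 -1.053 -4.254
vertex 3.883 -0.781 -2.811
endloop
endfacet
facet normal 0.608 0.146 0.780
outer loop
vertex 3.736 -1.157 -2.626
vertex 3.883 -0.781 -2.811
vertex 3.423 -0.694 -2.469
endloop
endfacet
facet normal -0.609 -0.147 -0.779
outer loop
vertex 2.757 -1.053 -4.254
vertex 2.297 -0.966 -3.911
vertex 2.635 -0.627 -4.239
endloop
endfacet
facet normal 0.744 0.235 -0.625
outer loop
vertex 2.757 -1.053 -4.254
vertex 2.635 -0.627 -4.239
vertex 3.883 -0.781 -2.811
endloop
endfacet
facet normal 0.744 0.235 -0.625
outer loop
vertex 3.883 -0.781 -2.811
vertex 2.635 -0.627 -4.239
vertex 3.761 -0.355 -2.796
endloop
endfacet
facet normal 0.608 0.147 0.780
outer loop
vertex 3.883 -0.781 -2.811
vertex 3.761 -0.355 -2.796
vertex 3.423 -0.694 -2.469
endloop
endfacet

endsolid


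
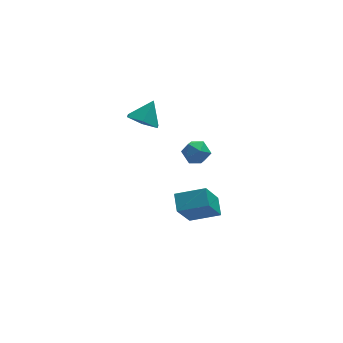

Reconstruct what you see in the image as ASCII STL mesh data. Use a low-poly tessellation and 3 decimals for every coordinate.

solid 
facet normal -0.508 -0.353 -0.786
outer loop
vertex 2.309 -0.088 1.946
vertex 1.555 -0.096 2.437
vertex 1.776 0.637 1.965
endloop
endfacet
facet normal 0.798 0.590 -0.120
outer loop
vertex 2.309 -0.088 1.946
vertex 1.776 0.637 1.965
vertex 2.205 0.356 3.443
endloop
endfacet
facet normal -0.507 -0.353 -0.786
outer loop
vertex 1.776 0.637 1.965
vertex 1.555 -0.096 2.437
vertex 1.022 0.629 2.455
endloop
endfacet
facet normal 0.093 0.983 0.160
outer loop
vertex 1.776 0.637 1.965
vertex 1.022 0.629 2.455
vertex 2.205 0.356 3.443
endloop
endfacet
facet normal -0.508 -0.354 -0.786
outer loop
vertex 1.022 0.629 2.455
vertex 1.555 -0.096 2.437
vertex 0.801 -0.104 2.928
endloop
endfacet
facet normal -0.441 0.577 0.688
outer loop
vertex 1.022 0.629 2.455
vertex 0.801 -0.104 2.928
vertex 2.205 0.356 3.443
endloop
endfacet
facet normal -0.508 -0.354 -0.786
outer loop
vertex 0.801 -0.104 2.928
vertex 1.555 -0.096 2.437
vertex 1.334 -0.829 2.91
endloop
endfacet
facet normal -0.271 -0.222 0.937
outer loop
vertex 0.801 -0.104 2.928
vertex 1.334 -0.829 2.91
vertex 2.205 0.356 3.443
endloop
endfacet
facet normal -0.508 -0.354 -0.786
outer loop
vertex 1.334 -0.829 2.91
vertex 1.555 -0.096 2.437
vertex 2.088 -0.821 2.419
endloop
endfacet
facet normal 0.435 -0.615 0.658
outer loop
vertex 1.334 -0.829 2.91
vertex 2.088 -0.821 2.419
vertex 2.205 0.356 3.443
endloop
endfacet
facet normal -0.508 -0.354 -0.786
outer loop
vertex 2.088 -0.821 2.419
vertex 1.555 -0.096 2.437
vertex 2.309 -0.088 1.946
endloop
endfacet
facet normal 0.969 -0.209 0.129
outer loop
vertex 2.088 -0.821 2.419
vertex 2.309 -0.088 1.946
vertex 2.205 0.356 3.443
endloop
endfacet
facet normal -0.610 0.649 0.454
outer loop
vertex 3.666 -1.047 1.234
vertex 3.066 -1.413 0.951
vertex 3.351 -1.615 1.623
endloop
endfacet
facet normal -0.005 0.567 0.824
outer loop
vertex 3.666 -1.047 1.234
vertex 3.351 -1.615 1.623
vertex 4.104 -1.554 1.586
endloop
endfacet
facet normal 0.540 0.742 0.397
outer loop
vertex 3.666 -1.047 1.234
vertex 4.104 -1.554 1.586
vertex 4.286 -1.315 0.891
endloop
endfacet
facet normal 0.272 0.933 -0.236
outer loop
vertex 3.666 -1.047 1.234
vertex 4.286 -1.315 0.891
vertex 3.645 -1.227 0.499
endloop
endfacet
facet normal -0.439 0.876 -0.202
outer loop
vertex 3.666 -1.047 1.234
vertex 3.645 -1.227 0.499
vertex 3.066 -1.413 0.951
endloop
endfacet
facet normal 0.059 -0.123 0.991
outer loop
vertex 4.104 -1.554 1.586
vertex 3.351 -1.615 1.623
vertex 3.775 -2.233 1.521
endloop
endfacet
facet normal -0.919 0.010 0.393
outer loop
vertex 3.351 -1.615 1.623
vertex 3.066 -1.413 0.951
vertex 3.134 -2.145 1.129
endloop
endfacet
facet normal -0.642 0.375 -0.668
outer loop
vertex 3.066 -1.413 0.951
vertex 3.645 -1.227 0.499
vertex 3.316 -1.906 0.434
endloop
endfacet
facet normal 0.507 0.467 -0.724
outer loop
vertex 3.645 -1.227 0.499
vertex 4.286 -1.315 0.891
vertex 4.069 -1.845 0.397
endloop
endfacet
facet normal 0.940 0.161 0.301
outer loop
vertex 4.286 -1.315 0.891
vertex 4.104 -1.554 1.586
vertex 4.354 -2.047 1.069
endloop
endfacet
facet normal -0.272 -0.933 0.236
outer loop
vertex 3.754 -2.413 0.786
vertex 3.775 -2.233 1.521
vertex 3.134 -2.145 1.129
endloop
endfacet
facet normal -0.540 -0.742 -0.397
outer loop
vertex 3.754 -2.413 0.786
vertex 3.134 -2.145 1.129
vertex 3.316 -1.906 0.434
endloop
endfacet
facet normal 0.005 -0.567 -0.824
outer loop
vertex 3.754 -2.413 0.786
vertex 3.316 -1.906 0.434
vertex 4.069 -1.845 0.397
endloop
endfacet
facet normal 0.610 -0.649 -0.454
outer loop
vertex 3.754 -2.413 0.786
vertex 4.069 -1.845 0.397
vertex 4.354 -2.047 1.069
endloop
endfacet
facet normal 0.439 -0.876 0.202
outer loop
vertex 3.754 -2.413 0.786
vertex 4.354 -2.047 1.069
vertex 3.775 -2.233 1.521
endloop
endfacet
facet normal -0.507 -0.467 0.724
outer loop
vertex 3.134 -2.145 1.129
vertex 3.775 -2.233 1.521
vertex 3.351 -1.615 1.623
endloop
endfacet
facet normal -0.940 -0.161 -0.301
outer loop
vertex 3.316 -1.906 0.434
vertex 3.134 -2.145 1.129
vertex 3.066 -1.413 0.951
endloop
endfacet
facet normal -0.059 0.123 -0.991
outer loop
vertex 4.069 -1.845 0.397
vertex 3.316 -1.906 0.434
vertex 3.645 -1.227 0.499
endloop
endfacet
facet normal 0.919 -0.010 -0.393
outer loop
vertex 4.354 -2.047 1.069
vertex 4.069 -1.845 0.397
vertex 4.286 -1.315 0.891
endloop
endfacet
facet normal 0.642 -0.375 0.668
outer loop
vertex 3.775 -2.233 1.521
vertex 4.354 -2.047 1.069
vertex 4.104 -1.554 1.586
endloop
endfacet
facet normal -0.405 -0.389 0.827
outer loop
vertex 4.069 -2.724 -2.258
vertex 4.18 -1.819 -1.778
vertex 2.626 -2.283 -2.757
endloop
endfacet
facet normal -0.107 -0.878 -0.466
outer loop
vertex 3.48 -1.461 -4.502
vertex 4.069 -2.724 -2.258
vertex 2.626 -2.283 -2.757
endloop
endfacet
facet normal -0.405 -0.390 0.827
outer loop
vertex 2.626 -2.283 -2.757
vertex 4.18 -1.819 -1.778
vertex 2.736 -1.378 -2.277
endloop
endfacet
facet normal -0.908 0.277 -0.314
outer loop
vertex 2.736 -1.378 -2.277
vertex 3.48 -1.461 -4.502
vertex 2.626 -2.283 -2.757
endloop
endfacet
facet normal 0.908 -0.278 0.314
outer loop
vertex 4.069 -2.724 -2.258
vertex 5.034 -0.997 -3.523
vertex 4.18 -1.819 -1.778
endloop
endfacet
facet normal -0.107 -0.878 -0.466
outer loop
vertex 4.924 -1.902 -4.003
vertex 4.069 -2.724 -2.258
vertex 3.48 -1.461 -4.502
endloop
endfacet
facet normal 0.908 -0.277 0.314
outer loop
vertex 4.924 -1.902 -4.003
vertex 5.034 -0.997 -3.523
vertex 4.069 -2.724 -2.258
endloop
endfacet
facet normal 0.107 0.878 0.466
outer loop
vertex 4.18 -1.819 -1.778
vertex 5.034 -0.997 -3.523
vertex 2.736 -1.378 -2.277
endloop
endfacet
facet normal -0.908 0.278 -0.314
outer loop
vertex 3.591 -0.556 -4.022
vertex 3.48 -1.461 -4.502
vertex 2.736 -1.378 -2.277
endloop
endfacet
facet normal 0.107 0.878 0.466
outer loop
vertex 2.736 -1.378 -2.277
vertex 5.034 -0.997 -3.523
vertex 3.591 -0.556 -4.022
endloop
endfacet
facet normal 0.405 0.389 -0.827
outer loop
vertex 3.591 -0.556 -4.022
vertex 4.924 -1.902 -4.003
vertex 3.48 -1.461 -4.502
endloop
endfacet
facet normal 0.405 0.389 -0.827
outer loop
vertex 5.034 -0.997 -3.523
vertex 4.924 -1.902 -4.003
vertex 3.591 -0.556 -4.022
endloop
endfacet

endsolid
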